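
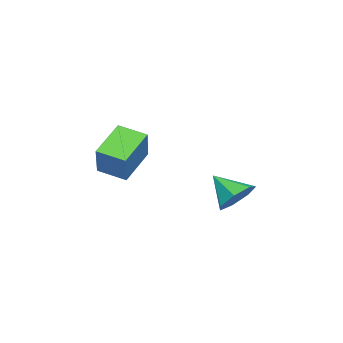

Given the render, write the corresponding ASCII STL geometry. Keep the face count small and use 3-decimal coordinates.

solid 
facet normal -0.514 -0.166 -0.842
outer loop
vertex 0.635 -2.201 2.065
vertex 0.754 -0.888 1.734
vertex 2.257 -2.579 1.15
endloop
endfacet
facet normal -0.088 -0.966 0.244
outer loop
vertex 3.146 -2.292 2.606
vertex 0.635 -2.201 2.065
vertex 2.257 -2.579 1.15
endloop
endfacet
facet normal -0.513 -0.166 -0.842
outer loop
vertex 2.257 -2.579 1.15
vertex 0.754 -0.888 1.734
vertex 2.376 -1.265 0.819
endloop
endfacet
facet normal 0.853 -0.199 -0.482
outer loop
vertex 2.376 -1.265 0.819
vertex 3.146 -2.292 2.606
vertex 2.257 -2.579 1.15
endloop
endfacet
facet normal -0.853 0.199 0.482
outer loop
vertex 0.635 -2.201 2.065
vertex 1.643 -0.601 3.19
vertex 0.754 -0.888 1.734
endloop
endfacet
facet normal -0.087 -0.966 0.243
outer loop
vertex 1.524 -1.915 3.521
vertex 0.635 -2.201 2.065
vertex 3.146 -2.292 2.606
endloop
endfacet
facet normal -0.853 0.199 0.482
outer loop
vertex 1.524 -1.915 3.521
vertex 1.643 -0.601 3.19
vertex 0.635 -2.201 2.065
endloop
endfacet
facet normal 0.087 0.966 -0.244
outer loop
vertex 0.754 -0.888 1.734
vertex 1.643 -0.601 3.19
vertex 2.376 -1.265 0.819
endloop
endfacet
facet normal 0.853 -0.199 -0.482
outer loop
vertex 3.265 -0.979 2.275
vertex 3.146 -2.292 2.606
vertex 2.376 -1.265 0.819
endloop
endfacet
facet normal 0.088 0.966 -0.243
outer loop
vertex 2.376 -1.265 0.819
vertex 1.643 -0.601 3.19
vertex 3.265 -0.979 2.275
endloop
endfacet
facet normal 0.513 0.166 0.842
outer loop
vertex 3.265 -0.979 2.275
vertex 1.524 -1.915 3.521
vertex 3.146 -2.292 2.606
endloop
endfacet
facet normal 0.514 0.166 0.842
outer loop
vertex 1.643 -0.601 3.19
vertex 1.524 -1.915 3.521
vertex 3.265 -0.979 2.275
endloop
endfacet
facet normal 0.259 0.745 -0.615
outer loop
vertex 3.766 3.689 1.157
vertex 2.937 3.586 0.683
vertex 3.129 4.144 1.44
endloop
endfacet
facet normal 0.384 -0.036 0.923
outer loop
vertex 3.766 3.689 1.157
vertex 3.129 4.144 1.44
vertex 2.543 2.454 1.617
endloop
endfacet
facet normal 0.260 0.745 -0.615
outer loop
vertex 3.129 4.144 1.44
vertex 2.937 3.586 0.683
vertex 2.347 4.18 1.153
endloop
endfacet
facet normal -0.328 0.210 0.921
outer loop
vertex 3.129 4.144 1.44
vertex 2.347 4.18 1.153
vertex 2.543 2.454 1.617
endloop
endfacet
facet normal 0.260 0.745 -0.615
outer loop
vertex 2.347 4.18 1.153
vertex 2.937 3.586 0.683
vertex 2.01 3.768 0.512
endloop
endfacet
facet normal -0.890 0.021 0.455
outer loop
vertex 2.347 4.18 1.153
vertex 2.01 3.768 0.512
vertex 2.543 2.454 1.617
endloop
endfacet
facet normal 0.260 0.745 -0.614
outer loop
vertex 2.01 3.768 0.512
vertex 2.937 3.586 0.683
vertex 2.371 3.22 -0.0
endloop
endfacet
facet normal -0.878 -0.462 -0.125
outer loop
vertex 2.01 3.768 0.512
vertex 2.371 3.22 -0.0
vertex 2.543 2.454 1.617
endloop
endfacet
facet normal 0.259 0.745 -0.614
outer loop
vertex 2.371 3.22 -0.0
vertex 2.937 3.586 0.683
vertex 3.158 2.947 0.001
endloop
endfacet
facet normal -0.302 -0.873 -0.382
outer loop
vertex 2.371 3.22 -0.0
vertex 3.158 2.947 0.001
vertex 2.543 2.454 1.617
endloop
endfacet
facet normal 0.259 0.745 -0.614
outer loop
vertex 3.158 2.947 0.001
vertex 2.937 3.586 0.683
vertex 3.779 3.156 0.516
endloop
endfacet
facet normal 0.406 -0.906 -0.122
outer loop
vertex 3.158 2.947 0.001
vertex 3.779 3.156 0.516
vertex 2.543 2.454 1.617
endloop
endfacet
facet normal 0.259 0.745 -0.614
outer loop
vertex 3.779 3.156 0.516
vertex 2.937 3.586 0.683
vertex 3.766 3.689 1.157
endloop
endfacet
facet normal 0.711 -0.534 0.458
outer loop
vertex 3.779 3.156 0.516
vertex 3.766 3.689 1.157
vertex 2.543 2.454 1.617
endloop
endfacet

endsolid


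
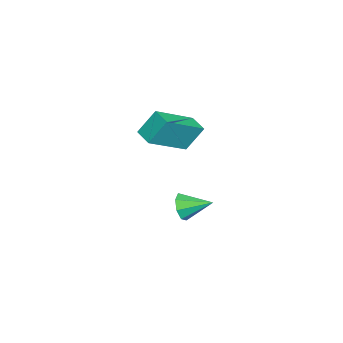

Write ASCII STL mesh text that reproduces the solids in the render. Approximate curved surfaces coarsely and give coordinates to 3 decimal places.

solid 
facet normal -0.658 0.544 -0.521
outer loop
vertex -2.235 2.045 2.331
vertex -1.634 2.606 2.158
vertex -1.933 1.394 1.271
endloop
endfacet
facet normal -0.715 -0.668 0.206
outer loop
vertex -0.506 0.214 2.402
vertex -2.235 2.045 2.331
vertex -1.933 1.394 1.271
endloop
endfacet
facet normal -0.658 0.544 -0.521
outer loop
vertex -1.933 1.394 1.271
vertex -1.634 2.606 2.158
vertex -1.332 1.955 1.098
endloop
endfacet
facet normal 0.236 -0.508 -0.828
outer loop
vertex -1.332 1.955 1.098
vertex -0.506 0.214 2.402
vertex -1.933 1.394 1.271
endloop
endfacet
facet normal -0.236 0.508 0.828
outer loop
vertex -2.235 2.045 2.331
vertex -0.207 1.426 3.289
vertex -1.634 2.606 2.158
endloop
endfacet
facet normal -0.715 -0.668 0.206
outer loop
vertex -0.808 0.865 3.462
vertex -2.235 2.045 2.331
vertex -0.506 0.214 2.402
endloop
endfacet
facet normal -0.236 0.508 0.828
outer loop
vertex -0.808 0.865 3.462
vertex -0.207 1.426 3.289
vertex -2.235 2.045 2.331
endloop
endfacet
facet normal 0.715 0.668 -0.206
outer loop
vertex -1.634 2.606 2.158
vertex -0.207 1.426 3.289
vertex -1.332 1.955 1.098
endloop
endfacet
facet normal 0.236 -0.508 -0.828
outer loop
vertex 0.095 0.775 2.229
vertex -0.506 0.214 2.402
vertex -1.332 1.955 1.098
endloop
endfacet
facet normal 0.715 0.668 -0.206
outer loop
vertex -1.332 1.955 1.098
vertex -0.207 1.426 3.289
vertex 0.095 0.775 2.229
endloop
endfacet
facet normal 0.658 -0.544 0.521
outer loop
vertex 0.095 0.775 2.229
vertex -0.808 0.865 3.462
vertex -0.506 0.214 2.402
endloop
endfacet
facet normal 0.658 -0.544 0.521
outer loop
vertex -0.207 1.426 3.289
vertex -0.808 0.865 3.462
vertex 0.095 0.775 2.229
endloop
endfacet
facet normal -0.036 -0.938 -0.344
outer loop
vertex -1.249 1.545 -1.85
vertex -1.534 1.771 -2.437
vertex -0.888 1.665 -2.216
endloop
endfacet
facet normal 0.672 0.174 0.720
outer loop
vertex -1.249 1.545 -1.85
vertex -0.888 1.665 -2.216
vertex -1.486 3.009 -1.983
endloop
endfacet
facet normal -0.037 -0.939 -0.343
outer loop
vertex -0.888 1.665 -2.216
vertex -1.534 1.771 -2.437
vertex -0.905 1.847 -2.712
endloop
endfacet
facet normal 0.915 0.388 0.111
outer loop
vertex -0.888 1.665 -2.216
vertex -0.905 1.847 -2.712
vertex -1.486 3.009 -1.983
endloop
endfacet
facet normal -0.037 -0.939 -0.343
outer loop
vertex -0.905 1.847 -2.712
vertex -1.534 1.771 -2.437
vertex -1.29 1.984 -3.046
endloop
endfacet
facet normal 0.631 0.614 -0.475
outer loop
vertex -0.905 1.847 -2.712
vertex -1.29 1.984 -3.046
vertex -1.486 3.009 -1.983
endloop
endfacet
facet normal -0.036 -0.939 -0.343
outer loop
vertex -1.29 1.984 -3.046
vertex -1.534 1.771 -2.437
vertex -1.818 1.996 -3.024
endloop
endfacet
facet normal -0.013 0.719 -0.695
outer loop
vertex -1.29 1.984 -3.046
vertex -1.818 1.996 -3.024
vertex -1.486 3.009 -1.983
endloop
endfacet
facet normal -0.036 -0.939 -0.342
outer loop
vertex -1.818 1.996 -3.024
vertex -1.534 1.771 -2.437
vertex -2.179 1.876 -2.657
endloop
endfacet
facet normal -0.641 0.642 -0.420
outer loop
vertex -1.818 1.996 -3.024
vertex -2.179 1.876 -2.657
vertex -1.486 3.009 -1.983
endloop
endfacet
facet normal -0.035 -0.938 -0.344
outer loop
vertex -2.179 1.876 -2.657
vertex -1.534 1.771 -2.437
vertex -2.162 1.694 -2.162
endloop
endfacet
facet normal -0.884 0.429 0.188
outer loop
vertex -2.179 1.876 -2.657
vertex -2.162 1.694 -2.162
vertex -1.486 3.009 -1.983
endloop
endfacet
facet normal -0.035 -0.939 -0.343
outer loop
vertex -2.162 1.694 -2.162
vertex -1.534 1.771 -2.437
vertex -1.777 1.557 -1.827
endloop
endfacet
facet normal -0.600 0.203 0.773
outer loop
vertex -2.162 1.694 -2.162
vertex -1.777 1.557 -1.827
vertex -1.486 3.009 -1.983
endloop
endfacet
facet normal -0.036 -0.938 -0.344
outer loop
vertex -1.777 1.557 -1.827
vertex -1.534 1.771 -2.437
vertex -1.249 1.545 -1.85
endloop
endfacet
facet normal 0.046 0.098 0.994
outer loop
vertex -1.777 1.557 -1.827
vertex -1.249 1.545 -1.85
vertex -1.486 3.009 -1.983
endloop
endfacet

endsolid


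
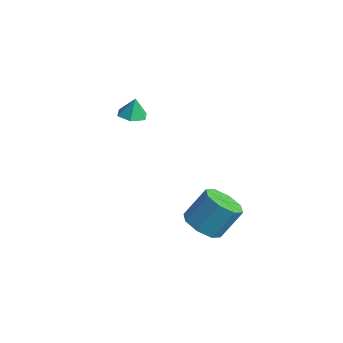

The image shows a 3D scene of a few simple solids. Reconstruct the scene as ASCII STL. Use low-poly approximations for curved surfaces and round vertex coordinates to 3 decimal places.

solid 
facet normal -0.020 -0.190 -0.982
outer loop
vertex -2.741 -2.383 2.679
vertex -3.271 -1.888 2.594
vertex -2.571 -1.687 2.541
endloop
endfacet
facet normal 0.840 -0.099 0.534
outer loop
vertex -2.741 -2.383 2.679
vertex -2.571 -1.687 2.541
vertex -3.249 -1.692 3.606
endloop
endfacet
facet normal -0.020 -0.189 -0.982
outer loop
vertex -2.571 -1.687 2.541
vertex -3.271 -1.888 2.594
vertex -3.1 -1.191 2.456
endloop
endfacet
facet normal 0.598 0.704 0.384
outer loop
vertex -2.571 -1.687 2.541
vertex -3.1 -1.191 2.456
vertex -3.249 -1.692 3.606
endloop
endfacet
facet normal -0.021 -0.189 -0.982
outer loop
vertex -3.1 -1.191 2.456
vertex -3.271 -1.888 2.594
vertex -3.8 -1.392 2.51
endloop
endfacet
facet normal -0.231 0.903 0.363
outer loop
vertex -3.1 -1.191 2.456
vertex -3.8 -1.392 2.51
vertex -3.249 -1.692 3.606
endloop
endfacet
facet normal -0.021 -0.189 -0.982
outer loop
vertex -3.8 -1.392 2.51
vertex -3.271 -1.888 2.594
vertex -3.97 -2.089 2.648
endloop
endfacet
facet normal -0.818 0.297 0.493
outer loop
vertex -3.8 -1.392 2.51
vertex -3.97 -2.089 2.648
vertex -3.249 -1.692 3.606
endloop
endfacet
facet normal -0.021 -0.189 -0.982
outer loop
vertex -3.97 -2.089 2.648
vertex -3.271 -1.888 2.594
vertex -3.441 -2.584 2.732
endloop
endfacet
facet normal -0.575 -0.506 0.643
outer loop
vertex -3.97 -2.089 2.648
vertex -3.441 -2.584 2.732
vertex -3.249 -1.692 3.606
endloop
endfacet
facet normal -0.020 -0.190 -0.982
outer loop
vertex -3.441 -2.584 2.732
vertex -3.271 -1.888 2.594
vertex -2.741 -2.383 2.679
endloop
endfacet
facet normal 0.252 -0.704 0.663
outer loop
vertex -3.441 -2.584 2.732
vertex -2.741 -2.383 2.679
vertex -3.249 -1.692 3.606
endloop
endfacet
facet normal -0.195 -0.562 -0.803
outer loop
vertex 2.978 -1.896 -2.009
vertex 2.16 -2.269 -1.549
vertex 2.343 -1.477 -2.148
endloop
endfacet
facet normal 0.536 0.625 -0.567
outer loop
vertex 2.978 -1.896 -2.009
vertex 2.343 -1.477 -2.148
vertex 3.318 -0.918 -0.611
endloop
endfacet
facet normal 0.536 0.625 -0.567
outer loop
vertex 3.318 -0.918 -0.611
vertex 2.343 -1.477 -2.148
vertex 2.683 -0.499 -0.75
endloop
endfacet
facet normal 0.195 0.562 0.803
outer loop
vertex 3.318 -0.918 -0.611
vertex 2.683 -0.499 -0.75
vertex 2.5 -1.291 -0.151
endloop
endfacet
facet normal -0.195 -0.562 -0.803
outer loop
vertex 2.343 -1.477 -2.148
vertex 2.16 -2.269 -1.549
vertex 1.601 -1.522 -1.936
endloop
endfacet
facet normal -0.201 0.825 -0.528
outer loop
vertex 2.343 -1.477 -2.148
vertex 1.601 -1.522 -1.936
vertex 2.683 -0.499 -0.75
endloop
endfacet
facet normal -0.201 0.825 -0.528
outer loop
vertex 2.683 -0.499 -0.75
vertex 1.601 -1.522 -1.936
vertex 1.941 -0.544 -0.538
endloop
endfacet
facet normal 0.195 0.562 0.803
outer loop
vertex 2.683 -0.499 -0.75
vertex 1.941 -0.544 -0.538
vertex 2.5 -1.291 -0.151
endloop
endfacet
facet normal -0.196 -0.563 -0.803
outer loop
vertex 1.601 -1.522 -1.936
vertex 2.16 -2.269 -1.549
vertex 1.187 -2.005 -1.497
endloop
endfacet
facet normal -0.821 0.541 -0.179
outer loop
vertex 1.601 -1.522 -1.936
vertex 1.187 -2.005 -1.497
vertex 1.941 -0.544 -0.538
endloop
endfacet
facet normal -0.821 0.542 -0.180
outer loop
vertex 1.941 -0.544 -0.538
vertex 1.187 -2.005 -1.497
vertex 1.527 -1.026 -0.099
endloop
endfacet
facet normal 0.196 0.563 0.803
outer loop
vertex 1.941 -0.544 -0.538
vertex 1.527 -1.026 -0.099
vertex 2.5 -1.291 -0.151
endloop
endfacet
facet normal -0.195 -0.562 -0.804
outer loop
vertex 1.187 -2.005 -1.497
vertex 2.16 -2.269 -1.549
vertex 1.342 -2.642 -1.089
endloop
endfacet
facet normal -0.960 -0.058 0.274
outer loop
vertex 1.187 -2.005 -1.497
vertex 1.342 -2.642 -1.089
vertex 1.527 -1.026 -0.099
endloop
endfacet
facet normal -0.960 -0.058 0.274
outer loop
vertex 1.527 -1.026 -0.099
vertex 1.342 -2.642 -1.089
vertex 1.682 -1.664 0.309
endloop
endfacet
facet normal 0.196 0.562 0.804
outer loop
vertex 1.527 -1.026 -0.099
vertex 1.682 -1.664 0.309
vertex 2.5 -1.291 -0.151
endloop
endfacet
facet normal -0.195 -0.562 -0.803
outer loop
vertex 1.342 -2.642 -1.089
vertex 2.16 -2.269 -1.549
vertex 1.977 -3.061 -0.95
endloop
endfacet
facet normal -0.536 -0.625 0.567
outer loop
vertex 1.342 -2.642 -1.089
vertex 1.977 -3.061 -0.95
vertex 1.682 -1.664 0.309
endloop
endfacet
facet normal -0.536 -0.625 0.567
outer loop
vertex 1.682 -1.664 0.309
vertex 1.977 -3.061 -0.95
vertex 2.317 -2.083 0.448
endloop
endfacet
facet normal 0.195 0.562 0.803
outer loop
vertex 1.682 -1.664 0.309
vertex 2.317 -2.083 0.448
vertex 2.5 -1.291 -0.151
endloop
endfacet
facet normal -0.195 -0.562 -0.803
outer loop
vertex 1.977 -3.061 -0.95
vertex 2.16 -2.269 -1.549
vertex 2.719 -3.016 -1.162
endloop
endfacet
facet normal 0.201 -0.825 0.528
outer loop
vertex 1.977 -3.061 -0.95
vertex 2.719 -3.016 -1.162
vertex 2.317 -2.083 0.448
endloop
endfacet
facet normal 0.201 -0.825 0.528
outer loop
vertex 2.317 -2.083 0.448
vertex 2.719 -3.016 -1.162
vertex 3.059 -2.038 0.236
endloop
endfacet
facet normal 0.195 0.562 0.803
outer loop
vertex 2.317 -2.083 0.448
vertex 3.059 -2.038 0.236
vertex 2.5 -1.291 -0.151
endloop
endfacet
facet normal -0.196 -0.563 -0.803
outer loop
vertex 2.719 -3.016 -1.162
vertex 2.16 -2.269 -1.549
vertex 3.133 -2.534 -1.601
endloop
endfacet
facet normal 0.821 -0.542 0.179
outer loop
vertex 2.719 -3.016 -1.162
vertex 3.133 -2.534 -1.601
vertex 3.059 -2.038 0.236
endloop
endfacet
facet normal 0.822 -0.541 0.179
outer loop
vertex 3.059 -2.038 0.236
vertex 3.133 -2.534 -1.601
vertex 3.473 -1.555 -0.203
endloop
endfacet
facet normal 0.196 0.563 0.803
outer loop
vertex 3.059 -2.038 0.236
vertex 3.473 -1.555 -0.203
vertex 2.5 -1.291 -0.151
endloop
endfacet
facet normal -0.196 -0.562 -0.804
outer loop
vertex 3.133 -2.534 -1.601
vertex 2.16 -2.269 -1.549
vertex 2.978 -1.896 -2.009
endloop
endfacet
facet normal 0.960 0.058 -0.274
outer loop
vertex 3.133 -2.534 -1.601
vertex 2.978 -1.896 -2.009
vertex 3.473 -1.555 -0.203
endloop
endfacet
facet normal 0.960 0.058 -0.274
outer loop
vertex 3.473 -1.555 -0.203
vertex 2.978 -1.896 -2.009
vertex 3.318 -0.918 -0.611
endloop
endfacet
facet normal 0.195 0.562 0.804
outer loop
vertex 3.473 -1.555 -0.203
vertex 3.318 -0.918 -0.611
vertex 2.5 -1.291 -0.151
endloop
endfacet

endsolid


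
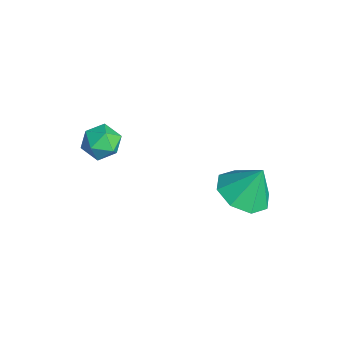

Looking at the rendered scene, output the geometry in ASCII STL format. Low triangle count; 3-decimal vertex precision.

solid 
facet normal -0.133 -0.433 -0.892
outer loop
vertex 1.472 2.106 1.701
vertex 0.79 1.518 2.088
vertex 0.783 2.4 1.661
endloop
endfacet
facet normal 0.383 0.915 0.123
outer loop
vertex 1.472 2.106 1.701
vertex 0.783 2.4 1.661
vertex 0.97 2.102 3.292
endloop
endfacet
facet normal -0.133 -0.433 -0.892
outer loop
vertex 0.783 2.4 1.661
vertex 0.79 1.518 2.088
vertex 0.099 2.178 1.871
endloop
endfacet
facet normal -0.246 0.948 0.201
outer loop
vertex 0.783 2.4 1.661
vertex 0.099 2.178 1.871
vertex 0.97 2.102 3.292
endloop
endfacet
facet normal -0.134 -0.433 -0.891
outer loop
vertex 0.099 2.178 1.871
vertex 0.79 1.518 2.088
vertex -0.181 1.569 2.209
endloop
endfacet
facet normal -0.688 0.567 0.452
outer loop
vertex 0.099 2.178 1.871
vertex -0.181 1.569 2.209
vertex 0.97 2.102 3.292
endloop
endfacet
facet normal -0.134 -0.432 -0.892
outer loop
vertex -0.181 1.569 2.209
vertex 0.79 1.518 2.088
vertex 0.108 0.931 2.475
endloop
endfacet
facet normal -0.684 -0.006 0.730
outer loop
vertex -0.181 1.569 2.209
vertex 0.108 0.931 2.475
vertex 0.97 2.102 3.292
endloop
endfacet
facet normal -0.134 -0.433 -0.892
outer loop
vertex 0.108 0.931 2.475
vertex 0.79 1.518 2.088
vertex 0.796 0.636 2.515
endloop
endfacet
facet normal -0.236 -0.433 0.870
outer loop
vertex 0.108 0.931 2.475
vertex 0.796 0.636 2.515
vertex 0.97 2.102 3.292
endloop
endfacet
facet normal -0.133 -0.433 -0.892
outer loop
vertex 0.796 0.636 2.515
vertex 0.79 1.518 2.088
vertex 1.481 0.858 2.305
endloop
endfacet
facet normal 0.394 -0.466 0.792
outer loop
vertex 0.796 0.636 2.515
vertex 1.481 0.858 2.305
vertex 0.97 2.102 3.292
endloop
endfacet
facet normal -0.133 -0.432 -0.892
outer loop
vertex 1.481 0.858 2.305
vertex 0.79 1.518 2.088
vertex 1.761 1.467 1.968
endloop
endfacet
facet normal 0.837 -0.085 0.541
outer loop
vertex 1.481 0.858 2.305
vertex 1.761 1.467 1.968
vertex 0.97 2.102 3.292
endloop
endfacet
facet normal -0.133 -0.433 -0.892
outer loop
vertex 1.761 1.467 1.968
vertex 0.79 1.518 2.088
vertex 1.472 2.106 1.701
endloop
endfacet
facet normal 0.833 0.487 0.264
outer loop
vertex 1.761 1.467 1.968
vertex 1.472 2.106 1.701
vertex 0.97 2.102 3.292
endloop
endfacet
facet normal -0.326 -0.047 0.944
outer loop
vertex -2.776 -2.033 3.244
vertex -2.546 -2.731 3.289
vertex -2.092 -2.182 3.473
endloop
endfacet
facet normal -0.125 0.618 0.776
outer loop
vertex -2.776 -2.033 3.244
vertex -2.092 -2.182 3.473
vertex -2.212 -1.623 3.008
endloop
endfacet
facet normal -0.514 0.831 0.215
outer loop
vertex -2.776 -2.033 3.244
vertex -2.212 -1.623 3.008
vertex -2.74 -1.828 2.538
endloop
endfacet
facet normal -0.954 0.296 0.037
outer loop
vertex -2.776 -2.033 3.244
vertex -2.74 -1.828 2.538
vertex -2.946 -2.513 2.712
endloop
endfacet
facet normal -0.838 -0.245 0.488
outer loop
vertex -2.776 -2.033 3.244
vertex -2.946 -2.513 2.712
vertex -2.546 -2.731 3.289
endloop
endfacet
facet normal 0.559 0.598 0.575
outer loop
vertex -2.212 -1.623 3.008
vertex -2.092 -2.182 3.473
vertex -1.634 -2.067 2.908
endloop
endfacet
facet normal 0.234 -0.477 0.847
outer loop
vertex -2.092 -2.182 3.473
vertex -2.546 -2.731 3.289
vertex -1.84 -2.752 3.082
endloop
endfacet
facet normal -0.593 -0.797 0.110
outer loop
vertex -2.546 -2.731 3.289
vertex -2.946 -2.513 2.712
vertex -2.368 -2.957 2.612
endloop
endfacet
facet normal -0.782 0.078 -0.618
outer loop
vertex -2.946 -2.513 2.712
vertex -2.74 -1.828 2.538
vertex -2.488 -2.398 2.147
endloop
endfacet
facet normal -0.069 0.941 -0.332
outer loop
vertex -2.74 -1.828 2.538
vertex -2.212 -1.623 3.008
vertex -2.034 -1.849 2.331
endloop
endfacet
facet normal 0.954 -0.296 -0.037
outer loop
vertex -1.804 -2.547 2.376
vertex -1.634 -2.067 2.908
vertex -1.84 -2.752 3.082
endloop
endfacet
facet normal 0.514 -0.831 -0.215
outer loop
vertex -1.804 -2.547 2.376
vertex -1.84 -2.752 3.082
vertex -2.368 -2.957 2.612
endloop
endfacet
facet normal 0.125 -0.618 -0.776
outer loop
vertex -1.804 -2.547 2.376
vertex -2.368 -2.957 2.612
vertex -2.488 -2.398 2.147
endloop
endfacet
facet normal 0.326 0.047 -0.944
outer loop
vertex -1.804 -2.547 2.376
vertex -2.488 -2.398 2.147
vertex -2.034 -1.849 2.331
endloop
endfacet
facet normal 0.838 0.245 -0.488
outer loop
vertex -1.804 -2.547 2.376
vertex -2.034 -1.849 2.331
vertex -1.634 -2.067 2.908
endloop
endfacet
facet normal 0.782 -0.078 0.618
outer loop
vertex -1.84 -2.752 3.082
vertex -1.634 -2.067 2.908
vertex -2.092 -2.182 3.473
endloop
endfacet
facet normal 0.069 -0.941 0.332
outer loop
vertex -2.368 -2.957 2.612
vertex -1.84 -2.752 3.082
vertex -2.546 -2.731 3.289
endloop
endfacet
facet normal -0.559 -0.598 -0.575
outer loop
vertex -2.488 -2.398 2.147
vertex -2.368 -2.957 2.612
vertex -2.946 -2.513 2.712
endloop
endfacet
facet normal -0.234 0.477 -0.847
outer loop
vertex -2.034 -1.849 2.331
vertex -2.488 -2.398 2.147
vertex -2.74 -1.828 2.538
endloop
endfacet
facet normal 0.593 0.797 -0.110
outer loop
vertex -1.634 -2.067 2.908
vertex -2.034 -1.849 2.331
vertex -2.212 -1.623 3.008
endloop
endfacet

endsolid


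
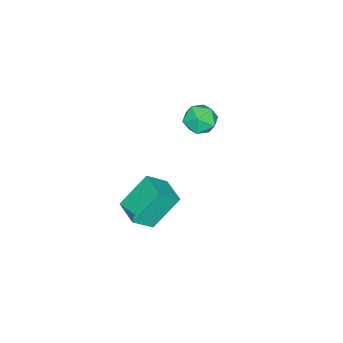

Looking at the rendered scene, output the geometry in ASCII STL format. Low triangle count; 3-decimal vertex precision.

solid 
facet normal -0.235 0.895 -0.378
outer loop
vertex -0.694 2.033 0.811
vertex -1.201 2.104 1.294
vertex -0.549 2.333 1.431
endloop
endfacet
facet normal 0.459 0.753 -0.472
outer loop
vertex -0.694 2.033 0.811
vertex -0.549 2.333 1.431
vertex -0.094 1.877 1.146
endloop
endfacet
facet normal 0.511 0.149 -0.846
outer loop
vertex -0.694 2.033 0.811
vertex -0.094 1.877 1.146
vertex -0.465 1.367 0.832
endloop
endfacet
facet normal -0.149 -0.082 -0.985
outer loop
vertex -0.694 2.033 0.811
vertex -0.465 1.367 0.832
vertex -1.149 1.507 0.924
endloop
endfacet
facet normal -0.610 0.378 -0.696
outer loop
vertex -0.694 2.033 0.811
vertex -1.149 1.507 0.924
vertex -1.201 2.104 1.294
endloop
endfacet
facet normal 0.749 0.640 0.171
outer loop
vertex -0.094 1.877 1.146
vertex -0.549 2.333 1.431
vertex -0.231 1.853 1.836
endloop
endfacet
facet normal -0.373 0.871 0.321
outer loop
vertex -0.549 2.333 1.431
vertex -1.201 2.104 1.294
vertex -0.915 1.993 1.928
endloop
endfacet
facet normal -0.980 0.035 -0.193
outer loop
vertex -1.201 2.104 1.294
vertex -1.149 1.507 0.924
vertex -1.286 1.483 1.614
endloop
endfacet
facet normal -0.235 -0.713 -0.661
outer loop
vertex -1.149 1.507 0.924
vertex -0.465 1.367 0.832
vertex -0.831 1.027 1.329
endloop
endfacet
facet normal 0.834 -0.339 -0.436
outer loop
vertex -0.465 1.367 0.832
vertex -0.094 1.877 1.146
vertex -0.179 1.256 1.466
endloop
endfacet
facet normal 0.149 0.082 0.985
outer loop
vertex -0.686 1.327 1.949
vertex -0.231 1.853 1.836
vertex -0.915 1.993 1.928
endloop
endfacet
facet normal -0.511 -0.149 0.846
outer loop
vertex -0.686 1.327 1.949
vertex -0.915 1.993 1.928
vertex -1.286 1.483 1.614
endloop
endfacet
facet normal -0.459 -0.753 0.472
outer loop
vertex -0.686 1.327 1.949
vertex -1.286 1.483 1.614
vertex -0.831 1.027 1.329
endloop
endfacet
facet normal 0.235 -0.895 0.378
outer loop
vertex -0.686 1.327 1.949
vertex -0.831 1.027 1.329
vertex -0.179 1.256 1.466
endloop
endfacet
facet normal 0.610 -0.378 0.696
outer loop
vertex -0.686 1.327 1.949
vertex -0.179 1.256 1.466
vertex -0.231 1.853 1.836
endloop
endfacet
facet normal 0.235 0.713 0.661
outer loop
vertex -0.915 1.993 1.928
vertex -0.231 1.853 1.836
vertex -0.549 2.333 1.431
endloop
endfacet
facet normal -0.834 0.339 0.436
outer loop
vertex -1.286 1.483 1.614
vertex -0.915 1.993 1.928
vertex -1.201 2.104 1.294
endloop
endfacet
facet normal -0.749 -0.640 -0.171
outer loop
vertex -0.831 1.027 1.329
vertex -1.286 1.483 1.614
vertex -1.149 1.507 0.924
endloop
endfacet
facet normal 0.373 -0.871 -0.321
outer loop
vertex -0.179 1.256 1.466
vertex -0.831 1.027 1.329
vertex -0.465 1.367 0.832
endloop
endfacet
facet normal 0.980 -0.035 0.193
outer loop
vertex -0.231 1.853 1.836
vertex -0.179 1.256 1.466
vertex -0.094 1.877 1.146
endloop
endfacet
facet normal -0.620 0.436 -0.652
outer loop
vertex 2.376 2.132 0.763
vertex 2.98 2.991 0.763
vertex 3.187 1.561 -0.389
endloop
endfacet
facet normal -0.576 -0.818 -0.000
outer loop
vertex 3.8 1.129 0.257
vertex 2.376 2.132 0.763
vertex 3.187 1.561 -0.389
endloop
endfacet
facet normal -0.620 0.436 -0.652
outer loop
vertex 3.187 1.561 -0.389
vertex 2.98 2.991 0.763
vertex 3.791 2.42 -0.389
endloop
endfacet
facet normal 0.534 -0.375 -0.758
outer loop
vertex 3.791 2.42 -0.389
vertex 3.8 1.129 0.257
vertex 3.187 1.561 -0.389
endloop
endfacet
facet normal -0.534 0.375 0.758
outer loop
vertex 2.376 2.132 0.763
vertex 3.593 2.559 1.409
vertex 2.98 2.991 0.763
endloop
endfacet
facet normal -0.576 -0.818 -0.000
outer loop
vertex 2.989 1.7 1.409
vertex 2.376 2.132 0.763
vertex 3.8 1.129 0.257
endloop
endfacet
facet normal -0.534 0.375 0.758
outer loop
vertex 2.989 1.7 1.409
vertex 3.593 2.559 1.409
vertex 2.376 2.132 0.763
endloop
endfacet
facet normal 0.576 0.818 0.000
outer loop
vertex 2.98 2.991 0.763
vertex 3.593 2.559 1.409
vertex 3.791 2.42 -0.389
endloop
endfacet
facet normal 0.534 -0.375 -0.758
outer loop
vertex 4.404 1.988 0.257
vertex 3.8 1.129 0.257
vertex 3.791 2.42 -0.389
endloop
endfacet
facet normal 0.576 0.818 0.000
outer loop
vertex 3.791 2.42 -0.389
vertex 3.593 2.559 1.409
vertex 4.404 1.988 0.257
endloop
endfacet
facet normal 0.620 -0.436 0.652
outer loop
vertex 4.404 1.988 0.257
vertex 2.989 1.7 1.409
vertex 3.8 1.129 0.257
endloop
endfacet
facet normal 0.620 -0.436 0.652
outer loop
vertex 3.593 2.559 1.409
vertex 2.989 1.7 1.409
vertex 4.404 1.988 0.257
endloop
endfacet

endsolid


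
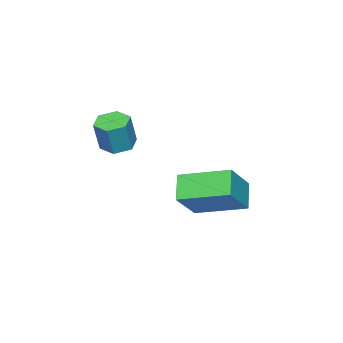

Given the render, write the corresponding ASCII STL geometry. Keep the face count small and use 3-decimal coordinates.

solid 
facet normal -0.701 -0.042 -0.712
outer loop
vertex -3.48 -2.175 -1.802
vertex -4.117 -0.43 -1.278
vertex -2.772 -1.698 -2.528
endloop
endfacet
facet normal 0.330 -0.904 -0.272
outer loop
vertex -1.643 -1.63 -1.382
vertex -3.48 -2.175 -1.802
vertex -2.772 -1.698 -2.528
endloop
endfacet
facet normal -0.701 -0.042 -0.712
outer loop
vertex -2.772 -1.698 -2.528
vertex -4.117 -0.43 -1.278
vertex -3.409 0.047 -2.004
endloop
endfacet
facet normal 0.632 0.425 -0.648
outer loop
vertex -3.409 0.047 -2.004
vertex -1.643 -1.63 -1.382
vertex -2.772 -1.698 -2.528
endloop
endfacet
facet normal -0.632 -0.425 0.648
outer loop
vertex -3.48 -2.175 -1.802
vertex -2.988 -0.362 -0.132
vertex -4.117 -0.43 -1.278
endloop
endfacet
facet normal 0.330 -0.904 -0.272
outer loop
vertex -2.351 -2.107 -0.656
vertex -3.48 -2.175 -1.802
vertex -1.643 -1.63 -1.382
endloop
endfacet
facet normal -0.632 -0.425 0.648
outer loop
vertex -2.351 -2.107 -0.656
vertex -2.988 -0.362 -0.132
vertex -3.48 -2.175 -1.802
endloop
endfacet
facet normal -0.330 0.904 0.272
outer loop
vertex -4.117 -0.43 -1.278
vertex -2.988 -0.362 -0.132
vertex -3.409 0.047 -2.004
endloop
endfacet
facet normal 0.632 0.425 -0.648
outer loop
vertex -2.28 0.115 -0.858
vertex -1.643 -1.63 -1.382
vertex -3.409 0.047 -2.004
endloop
endfacet
facet normal -0.330 0.904 0.272
outer loop
vertex -3.409 0.047 -2.004
vertex -2.988 -0.362 -0.132
vertex -2.28 0.115 -0.858
endloop
endfacet
facet normal 0.701 0.042 0.712
outer loop
vertex -2.28 0.115 -0.858
vertex -2.351 -2.107 -0.656
vertex -1.643 -1.63 -1.382
endloop
endfacet
facet normal 0.701 0.042 0.712
outer loop
vertex -2.988 -0.362 -0.132
vertex -2.351 -2.107 -0.656
vertex -2.28 0.115 -0.858
endloop
endfacet
facet normal -0.286 -0.024 -0.958
outer loop
vertex 0.613 -2.417 1.437
vertex 0.066 -2.654 1.606
vertex 0.139 -2.04 1.569
endloop
endfacet
facet normal 0.578 0.793 -0.192
outer loop
vertex 0.613 -2.417 1.437
vertex 0.139 -2.04 1.569
vertex 0.961 -2.388 2.605
endloop
endfacet
facet normal 0.578 0.793 -0.192
outer loop
vertex 0.961 -2.388 2.605
vertex 0.139 -2.04 1.569
vertex 0.488 -2.011 2.737
endloop
endfacet
facet normal 0.286 0.023 0.958
outer loop
vertex 0.961 -2.388 2.605
vertex 0.488 -2.011 2.737
vertex 0.414 -2.626 2.774
endloop
endfacet
facet normal -0.286 -0.024 -0.958
outer loop
vertex 0.139 -2.04 1.569
vertex 0.066 -2.654 1.606
vertex -0.408 -2.277 1.738
endloop
endfacet
facet normal -0.373 0.924 0.088
outer loop
vertex 0.139 -2.04 1.569
vertex -0.408 -2.277 1.738
vertex 0.488 -2.011 2.737
endloop
endfacet
facet normal -0.372 0.924 0.088
outer loop
vertex 0.488 -2.011 2.737
vertex -0.408 -2.277 1.738
vertex -0.06 -2.248 2.906
endloop
endfacet
facet normal 0.285 0.023 0.958
outer loop
vertex 0.488 -2.011 2.737
vertex -0.06 -2.248 2.906
vertex 0.414 -2.626 2.774
endloop
endfacet
facet normal -0.286 -0.024 -0.958
outer loop
vertex -0.408 -2.277 1.738
vertex 0.066 -2.654 1.606
vertex -0.481 -2.892 1.775
endloop
endfacet
facet normal -0.951 0.130 0.280
outer loop
vertex -0.408 -2.277 1.738
vertex -0.481 -2.892 1.775
vertex -0.06 -2.248 2.906
endloop
endfacet
facet normal -0.951 0.130 0.280
outer loop
vertex -0.06 -2.248 2.906
vertex -0.481 -2.892 1.775
vertex -0.133 -2.863 2.943
endloop
endfacet
facet normal 0.286 0.024 0.958
outer loop
vertex -0.06 -2.248 2.906
vertex -0.133 -2.863 2.943
vertex 0.414 -2.626 2.774
endloop
endfacet
facet normal -0.286 -0.023 -0.958
outer loop
vertex -0.481 -2.892 1.775
vertex 0.066 -2.654 1.606
vertex -0.008 -3.269 1.643
endloop
endfacet
facet normal -0.578 -0.793 0.192
outer loop
vertex -0.481 -2.892 1.775
vertex -0.008 -3.269 1.643
vertex -0.133 -2.863 2.943
endloop
endfacet
facet normal -0.578 -0.793 0.192
outer loop
vertex -0.133 -2.863 2.943
vertex -0.008 -3.269 1.643
vertex 0.341 -3.24 2.811
endloop
endfacet
facet normal 0.286 0.024 0.958
outer loop
vertex -0.133 -2.863 2.943
vertex 0.341 -3.24 2.811
vertex 0.414 -2.626 2.774
endloop
endfacet
facet normal -0.285 -0.023 -0.958
outer loop
vertex -0.008 -3.269 1.643
vertex 0.066 -2.654 1.606
vertex 0.54 -3.032 1.474
endloop
endfacet
facet normal 0.372 -0.924 -0.088
outer loop
vertex -0.008 -3.269 1.643
vertex 0.54 -3.032 1.474
vertex 0.341 -3.24 2.811
endloop
endfacet
facet normal 0.373 -0.924 -0.088
outer loop
vertex 0.341 -3.24 2.811
vertex 0.54 -3.032 1.474
vertex 0.888 -3.003 2.642
endloop
endfacet
facet normal 0.286 0.024 0.958
outer loop
vertex 0.341 -3.24 2.811
vertex 0.888 -3.003 2.642
vertex 0.414 -2.626 2.774
endloop
endfacet
facet normal -0.286 -0.024 -0.958
outer loop
vertex 0.54 -3.032 1.474
vertex 0.066 -2.654 1.606
vertex 0.613 -2.417 1.437
endloop
endfacet
facet normal 0.951 -0.130 -0.280
outer loop
vertex 0.54 -3.032 1.474
vertex 0.613 -2.417 1.437
vertex 0.888 -3.003 2.642
endloop
endfacet
facet normal 0.951 -0.130 -0.280
outer loop
vertex 0.888 -3.003 2.642
vertex 0.613 -2.417 1.437
vertex 0.961 -2.388 2.605
endloop
endfacet
facet normal 0.286 0.024 0.958
outer loop
vertex 0.888 -3.003 2.642
vertex 0.961 -2.388 2.605
vertex 0.414 -2.626 2.774
endloop
endfacet

endsolid


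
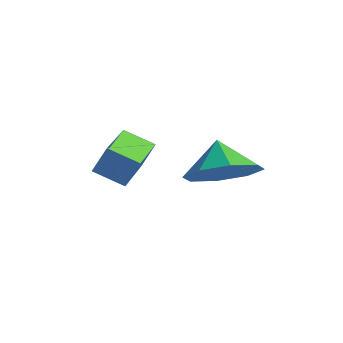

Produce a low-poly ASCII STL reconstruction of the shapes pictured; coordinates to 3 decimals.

solid 
facet normal -0.924 -0.006 0.382
outer loop
vertex -0.975 -4.297 1.045
vertex -1.245 -2.374 0.42
vertex -1.29 -4.591 0.278
endloop
endfacet
facet normal 0.132 -0.942 0.307
outer loop
vertex -0.375 -4.586 -0.1
vertex -0.975 -4.297 1.045
vertex -1.29 -4.591 0.278
endloop
endfacet
facet normal -0.924 -0.006 0.382
outer loop
vertex -1.29 -4.591 0.278
vertex -1.245 -2.374 0.42
vertex -1.56 -2.668 -0.347
endloop
endfacet
facet normal -0.358 -0.334 -0.872
outer loop
vertex -1.56 -2.668 -0.347
vertex -0.375 -4.586 -0.1
vertex -1.29 -4.591 0.278
endloop
endfacet
facet normal 0.358 0.334 0.872
outer loop
vertex -0.975 -4.297 1.045
vertex -0.33 -2.369 0.042
vertex -1.245 -2.374 0.42
endloop
endfacet
facet normal 0.132 -0.942 0.307
outer loop
vertex -0.06 -4.292 0.667
vertex -0.975 -4.297 1.045
vertex -0.375 -4.586 -0.1
endloop
endfacet
facet normal 0.358 0.334 0.872
outer loop
vertex -0.06 -4.292 0.667
vertex -0.33 -2.369 0.042
vertex -0.975 -4.297 1.045
endloop
endfacet
facet normal -0.132 0.942 -0.307
outer loop
vertex -1.245 -2.374 0.42
vertex -0.33 -2.369 0.042
vertex -1.56 -2.668 -0.347
endloop
endfacet
facet normal -0.358 -0.334 -0.872
outer loop
vertex -0.645 -2.663 -0.725
vertex -0.375 -4.586 -0.1
vertex -1.56 -2.668 -0.347
endloop
endfacet
facet normal -0.132 0.942 -0.307
outer loop
vertex -1.56 -2.668 -0.347
vertex -0.33 -2.369 0.042
vertex -0.645 -2.663 -0.725
endloop
endfacet
facet normal 0.924 0.006 -0.382
outer loop
vertex -0.645 -2.663 -0.725
vertex -0.06 -4.292 0.667
vertex -0.375 -4.586 -0.1
endloop
endfacet
facet normal 0.924 0.006 -0.382
outer loop
vertex -0.33 -2.369 0.042
vertex -0.06 -4.292 0.667
vertex -0.645 -2.663 -0.725
endloop
endfacet
facet normal 0.383 -0.651 -0.655
outer loop
vertex 2.252 -3.91 0.877
vertex 1.883 -3.291 0.046
vertex 2.813 -3.333 0.632
endloop
endfacet
facet normal 0.213 0.199 0.957
outer loop
vertex 2.252 -3.91 0.877
vertex 2.813 -3.333 0.632
vertex 1.457 -2.569 0.774
endloop
endfacet
facet normal 0.383 -0.651 -0.655
outer loop
vertex 2.813 -3.333 0.632
vertex 1.883 -3.291 0.046
vertex 2.829 -2.731 0.043
endloop
endfacet
facet normal 0.422 0.628 0.653
outer loop
vertex 2.813 -3.333 0.632
vertex 2.829 -2.731 0.043
vertex 1.457 -2.569 0.774
endloop
endfacet
facet normal 0.383 -0.651 -0.656
outer loop
vertex 2.829 -2.731 0.043
vertex 1.883 -3.291 0.046
vertex 2.291 -2.457 -0.543
endloop
endfacet
facet normal 0.233 0.945 0.228
outer loop
vertex 2.829 -2.731 0.043
vertex 2.291 -2.457 -0.543
vertex 1.457 -2.569 0.774
endloop
endfacet
facet normal 0.384 -0.651 -0.655
outer loop
vertex 2.291 -2.457 -0.543
vertex 1.883 -3.291 0.046
vertex 1.513 -2.672 -0.785
endloop
endfacet
facet normal -0.245 0.967 -0.073
outer loop
vertex 2.291 -2.457 -0.543
vertex 1.513 -2.672 -0.785
vertex 1.457 -2.569 0.774
endloop
endfacet
facet normal 0.383 -0.651 -0.655
outer loop
vertex 1.513 -2.672 -0.785
vertex 1.883 -3.291 0.046
vertex 0.952 -3.25 -0.539
endloop
endfacet
facet normal -0.731 0.679 -0.071
outer loop
vertex 1.513 -2.672 -0.785
vertex 0.952 -3.25 -0.539
vertex 1.457 -2.569 0.774
endloop
endfacet
facet normal 0.383 -0.651 -0.656
outer loop
vertex 0.952 -3.25 -0.539
vertex 1.883 -3.291 0.046
vertex 0.936 -3.852 0.049
endloop
endfacet
facet normal -0.940 0.251 0.231
outer loop
vertex 0.952 -3.25 -0.539
vertex 0.936 -3.852 0.049
vertex 1.457 -2.569 0.774
endloop
endfacet
facet normal 0.384 -0.651 -0.655
outer loop
vertex 0.936 -3.852 0.049
vertex 1.883 -3.291 0.046
vertex 1.475 -4.125 0.636
endloop
endfacet
facet normal -0.750 -0.067 0.658
outer loop
vertex 0.936 -3.852 0.049
vertex 1.475 -4.125 0.636
vertex 1.457 -2.569 0.774
endloop
endfacet
facet normal 0.383 -0.651 -0.655
outer loop
vertex 1.475 -4.125 0.636
vertex 1.883 -3.291 0.046
vertex 2.252 -3.91 0.877
endloop
endfacet
facet normal -0.273 -0.088 0.958
outer loop
vertex 1.475 -4.125 0.636
vertex 2.252 -3.91 0.877
vertex 1.457 -2.569 0.774
endloop
endfacet

endsolid


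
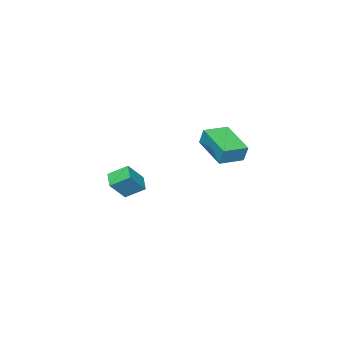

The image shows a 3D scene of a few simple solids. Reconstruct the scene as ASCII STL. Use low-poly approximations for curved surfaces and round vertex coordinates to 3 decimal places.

solid 
facet normal -0.947 0.309 -0.087
outer loop
vertex 1.271 1.195 3.611
vertex 1.861 2.862 3.103
vertex 1.265 0.94 2.769
endloop
endfacet
facet normal -0.320 -0.906 0.277
outer loop
vertex 2.439 0.558 2.877
vertex 1.271 1.195 3.611
vertex 1.265 0.94 2.769
endloop
endfacet
facet normal -0.947 0.309 -0.086
outer loop
vertex 1.265 0.94 2.769
vertex 1.861 2.862 3.103
vertex 1.855 2.608 2.261
endloop
endfacet
facet normal -0.006 -0.289 -0.957
outer loop
vertex 1.855 2.608 2.261
vertex 2.439 0.558 2.877
vertex 1.265 0.94 2.769
endloop
endfacet
facet normal 0.006 0.290 0.957
outer loop
vertex 1.271 1.195 3.611
vertex 3.035 2.48 3.211
vertex 1.861 2.862 3.103
endloop
endfacet
facet normal -0.321 -0.906 0.276
outer loop
vertex 2.445 0.812 3.719
vertex 1.271 1.195 3.611
vertex 2.439 0.558 2.877
endloop
endfacet
facet normal 0.006 0.289 0.957
outer loop
vertex 2.445 0.812 3.719
vertex 3.035 2.48 3.211
vertex 1.271 1.195 3.611
endloop
endfacet
facet normal 0.320 0.906 -0.276
outer loop
vertex 1.861 2.862 3.103
vertex 3.035 2.48 3.211
vertex 1.855 2.608 2.261
endloop
endfacet
facet normal -0.006 -0.289 -0.957
outer loop
vertex 3.029 2.225 2.369
vertex 2.439 0.558 2.877
vertex 1.855 2.608 2.261
endloop
endfacet
facet normal 0.321 0.906 -0.277
outer loop
vertex 1.855 2.608 2.261
vertex 3.035 2.48 3.211
vertex 3.029 2.225 2.369
endloop
endfacet
facet normal 0.947 -0.309 0.086
outer loop
vertex 3.029 2.225 2.369
vertex 2.445 0.812 3.719
vertex 2.439 0.558 2.877
endloop
endfacet
facet normal 0.947 -0.309 0.087
outer loop
vertex 3.035 2.48 3.211
vertex 2.445 0.812 3.719
vertex 3.029 2.225 2.369
endloop
endfacet
facet normal -0.605 -0.716 0.349
outer loop
vertex 2.341 -3.853 -0.234
vertex 1.519 -3.659 -1.261
vertex 2.903 -4.618 -0.828
endloop
endfacet
facet normal 0.618 -0.145 0.772
outer loop
vertex 3.441 -3.981 -1.139
vertex 2.341 -3.853 -0.234
vertex 2.903 -4.618 -0.828
endloop
endfacet
facet normal -0.605 -0.716 0.349
outer loop
vertex 2.903 -4.618 -0.828
vertex 1.519 -3.659 -1.261
vertex 2.081 -4.424 -1.855
endloop
endfacet
facet normal 0.502 -0.683 -0.531
outer loop
vertex 2.081 -4.424 -1.855
vertex 3.441 -3.981 -1.139
vertex 2.903 -4.618 -0.828
endloop
endfacet
facet normal -0.502 0.683 0.531
outer loop
vertex 2.341 -3.853 -0.234
vertex 2.057 -3.022 -1.572
vertex 1.519 -3.659 -1.261
endloop
endfacet
facet normal 0.618 -0.145 0.772
outer loop
vertex 2.879 -3.216 -0.545
vertex 2.341 -3.853 -0.234
vertex 3.441 -3.981 -1.139
endloop
endfacet
facet normal -0.502 0.683 0.531
outer loop
vertex 2.879 -3.216 -0.545
vertex 2.057 -3.022 -1.572
vertex 2.341 -3.853 -0.234
endloop
endfacet
facet normal -0.618 0.145 -0.772
outer loop
vertex 1.519 -3.659 -1.261
vertex 2.057 -3.022 -1.572
vertex 2.081 -4.424 -1.855
endloop
endfacet
facet normal 0.502 -0.683 -0.531
outer loop
vertex 2.619 -3.787 -2.166
vertex 3.441 -3.981 -1.139
vertex 2.081 -4.424 -1.855
endloop
endfacet
facet normal -0.618 0.145 -0.772
outer loop
vertex 2.081 -4.424 -1.855
vertex 2.057 -3.022 -1.572
vertex 2.619 -3.787 -2.166
endloop
endfacet
facet normal 0.605 0.716 -0.349
outer loop
vertex 2.619 -3.787 -2.166
vertex 2.879 -3.216 -0.545
vertex 3.441 -3.981 -1.139
endloop
endfacet
facet normal 0.605 0.716 -0.349
outer loop
vertex 2.057 -3.022 -1.572
vertex 2.879 -3.216 -0.545
vertex 2.619 -3.787 -2.166
endloop
endfacet

endsolid


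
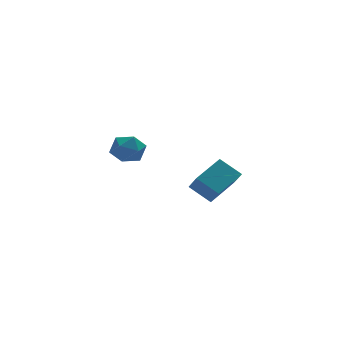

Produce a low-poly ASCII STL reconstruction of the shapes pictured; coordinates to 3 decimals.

solid 
facet normal -0.617 0.538 0.574
outer loop
vertex 2.554 0.89 -1.512
vertex 3.714 1.611 -0.941
vertex 2.481 1.585 -2.241
endloop
endfacet
facet normal -0.783 -0.487 -0.386
outer loop
vertex 3.166 0.989 -2.879
vertex 2.554 0.89 -1.512
vertex 2.481 1.585 -2.241
endloop
endfacet
facet normal -0.617 0.537 0.575
outer loop
vertex 2.481 1.585 -2.241
vertex 3.714 1.611 -0.941
vertex 3.64 2.306 -1.67
endloop
endfacet
facet normal -0.073 0.689 -0.721
outer loop
vertex 3.64 2.306 -1.67
vertex 3.166 0.989 -2.879
vertex 2.481 1.585 -2.241
endloop
endfacet
facet normal 0.073 -0.689 0.721
outer loop
vertex 2.554 0.89 -1.512
vertex 4.399 1.015 -1.579
vertex 3.714 1.611 -0.941
endloop
endfacet
facet normal -0.783 -0.488 -0.386
outer loop
vertex 3.24 0.294 -2.15
vertex 2.554 0.89 -1.512
vertex 3.166 0.989 -2.879
endloop
endfacet
facet normal 0.073 -0.689 0.722
outer loop
vertex 3.24 0.294 -2.15
vertex 4.399 1.015 -1.579
vertex 2.554 0.89 -1.512
endloop
endfacet
facet normal 0.783 0.488 0.385
outer loop
vertex 3.714 1.611 -0.941
vertex 4.399 1.015 -1.579
vertex 3.64 2.306 -1.67
endloop
endfacet
facet normal -0.073 0.689 -0.722
outer loop
vertex 4.326 1.71 -2.308
vertex 3.166 0.989 -2.879
vertex 3.64 2.306 -1.67
endloop
endfacet
facet normal 0.783 0.488 0.386
outer loop
vertex 3.64 2.306 -1.67
vertex 4.399 1.015 -1.579
vertex 4.326 1.71 -2.308
endloop
endfacet
facet normal 0.617 -0.537 -0.575
outer loop
vertex 4.326 1.71 -2.308
vertex 3.24 0.294 -2.15
vertex 3.166 0.989 -2.879
endloop
endfacet
facet normal 0.617 -0.538 -0.574
outer loop
vertex 4.399 1.015 -1.579
vertex 3.24 0.294 -2.15
vertex 4.326 1.71 -2.308
endloop
endfacet
facet normal -0.770 0.619 0.152
outer loop
vertex -1.246 -1.98 1.721
vertex -1.678 -2.523 1.744
vertex -1.378 -2.293 2.326
endloop
endfacet
facet normal -0.167 0.890 0.424
outer loop
vertex -1.246 -1.98 1.721
vertex -1.378 -2.293 2.326
vertex -0.73 -2.097 2.17
endloop
endfacet
facet normal 0.307 0.946 -0.106
outer loop
vertex -1.246 -1.98 1.721
vertex -0.73 -2.097 2.17
vertex -0.631 -2.205 1.492
endloop
endfacet
facet normal -0.003 0.710 -0.704
outer loop
vertex -1.246 -1.98 1.721
vertex -0.631 -2.205 1.492
vertex -1.217 -2.468 1.229
endloop
endfacet
facet normal -0.668 0.508 -0.544
outer loop
vertex -1.246 -1.98 1.721
vertex -1.217 -2.468 1.229
vertex -1.678 -2.523 1.744
endloop
endfacet
facet normal 0.088 0.425 0.901
outer loop
vertex -0.73 -2.097 2.17
vertex -1.378 -2.293 2.326
vertex -0.843 -2.712 2.471
endloop
endfacet
facet normal -0.887 -0.014 0.462
outer loop
vertex -1.378 -2.293 2.326
vertex -1.678 -2.523 1.744
vertex -1.429 -2.975 2.208
endloop
endfacet
facet normal -0.721 -0.193 -0.666
outer loop
vertex -1.678 -2.523 1.744
vertex -1.217 -2.468 1.229
vertex -1.33 -3.083 1.53
endloop
endfacet
facet normal 0.355 0.134 -0.925
outer loop
vertex -1.217 -2.468 1.229
vertex -0.631 -2.205 1.492
vertex -0.682 -2.887 1.374
endloop
endfacet
facet normal 0.856 0.515 0.043
outer loop
vertex -0.631 -2.205 1.492
vertex -0.73 -2.097 2.17
vertex -0.382 -2.657 1.956
endloop
endfacet
facet normal 0.003 -0.710 0.704
outer loop
vertex -0.814 -3.2 1.979
vertex -0.843 -2.712 2.471
vertex -1.429 -2.975 2.208
endloop
endfacet
facet normal -0.307 -0.946 0.106
outer loop
vertex -0.814 -3.2 1.979
vertex -1.429 -2.975 2.208
vertex -1.33 -3.083 1.53
endloop
endfacet
facet normal 0.167 -0.890 -0.424
outer loop
vertex -0.814 -3.2 1.979
vertex -1.33 -3.083 1.53
vertex -0.682 -2.887 1.374
endloop
endfacet
facet normal 0.770 -0.619 -0.152
outer loop
vertex -0.814 -3.2 1.979
vertex -0.682 -2.887 1.374
vertex -0.382 -2.657 1.956
endloop
endfacet
facet normal 0.668 -0.508 0.544
outer loop
vertex -0.814 -3.2 1.979
vertex -0.382 -2.657 1.956
vertex -0.843 -2.712 2.471
endloop
endfacet
facet normal -0.355 -0.134 0.925
outer loop
vertex -1.429 -2.975 2.208
vertex -0.843 -2.712 2.471
vertex -1.378 -2.293 2.326
endloop
endfacet
facet normal -0.856 -0.515 -0.043
outer loop
vertex -1.33 -3.083 1.53
vertex -1.429 -2.975 2.208
vertex -1.678 -2.523 1.744
endloop
endfacet
facet normal -0.088 -0.425 -0.901
outer loop
vertex -0.682 -2.887 1.374
vertex -1.33 -3.083 1.53
vertex -1.217 -2.468 1.229
endloop
endfacet
facet normal 0.887 0.014 -0.462
outer loop
vertex -0.382 -2.657 1.956
vertex -0.682 -2.887 1.374
vertex -0.631 -2.205 1.492
endloop
endfacet
facet normal 0.721 0.193 0.666
outer loop
vertex -0.843 -2.712 2.471
vertex -0.382 -2.657 1.956
vertex -0.73 -2.097 2.17
endloop
endfacet

endsolid


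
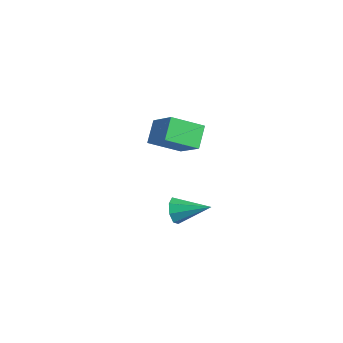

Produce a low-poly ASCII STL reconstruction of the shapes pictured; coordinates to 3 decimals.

solid 
facet normal -0.729 -0.585 -0.355
outer loop
vertex -0.793 -2.603 -4.126
vertex -1.249 -2.436 -3.465
vertex -1.158 -2.099 -4.207
endloop
endfacet
facet normal 0.595 0.312 -0.740
outer loop
vertex -0.793 -2.603 -4.126
vertex -1.158 -2.099 -4.207
vertex 0.209 -1.264 -2.755
endloop
endfacet
facet normal -0.729 -0.585 -0.355
outer loop
vertex -1.158 -2.099 -4.207
vertex -1.249 -2.436 -3.465
vertex -1.576 -1.792 -3.854
endloop
endfacet
facet normal 0.113 0.812 -0.573
outer loop
vertex -1.158 -2.099 -4.207
vertex -1.576 -1.792 -3.854
vertex 0.209 -1.264 -2.755
endloop
endfacet
facet normal -0.729 -0.585 -0.356
outer loop
vertex -1.576 -1.792 -3.854
vertex -1.249 -2.436 -3.465
vertex -1.803 -1.863 -3.273
endloop
endfacet
facet normal -0.287 0.958 0.005
outer loop
vertex -1.576 -1.792 -3.854
vertex -1.803 -1.863 -3.273
vertex 0.209 -1.264 -2.755
endloop
endfacet
facet normal -0.729 -0.586 -0.355
outer loop
vertex -1.803 -1.863 -3.273
vertex -1.249 -2.436 -3.465
vertex -1.705 -2.269 -2.804
endloop
endfacet
facet normal -0.366 0.665 0.652
outer loop
vertex -1.803 -1.863 -3.273
vertex -1.705 -2.269 -2.804
vertex 0.209 -1.264 -2.755
endloop
endfacet
facet normal -0.729 -0.586 -0.355
outer loop
vertex -1.705 -2.269 -2.804
vertex -1.249 -2.436 -3.465
vertex -1.34 -2.772 -2.723
endloop
endfacet
facet normal -0.079 0.102 0.992
outer loop
vertex -1.705 -2.269 -2.804
vertex -1.34 -2.772 -2.723
vertex 0.209 -1.264 -2.755
endloop
endfacet
facet normal -0.728 -0.586 -0.355
outer loop
vertex -1.34 -2.772 -2.723
vertex -1.249 -2.436 -3.465
vertex -0.921 -3.079 -3.076
endloop
endfacet
facet normal 0.404 -0.397 0.824
outer loop
vertex -1.34 -2.772 -2.723
vertex -0.921 -3.079 -3.076
vertex 0.209 -1.264 -2.755
endloop
endfacet
facet normal -0.729 -0.586 -0.354
outer loop
vertex -0.921 -3.079 -3.076
vertex -1.249 -2.436 -3.465
vertex -0.695 -3.009 -3.657
endloop
endfacet
facet normal 0.802 -0.543 0.247
outer loop
vertex -0.921 -3.079 -3.076
vertex -0.695 -3.009 -3.657
vertex 0.209 -1.264 -2.755
endloop
endfacet
facet normal -0.729 -0.586 -0.355
outer loop
vertex -0.695 -3.009 -3.657
vertex -1.249 -2.436 -3.465
vertex -0.793 -2.603 -4.126
endloop
endfacet
facet normal 0.882 -0.250 -0.400
outer loop
vertex -0.695 -3.009 -3.657
vertex -0.793 -2.603 -4.126
vertex 0.209 -1.264 -2.755
endloop
endfacet
facet normal -0.731 0.065 -0.679
outer loop
vertex -2.309 -3.362 1.958
vertex -2.973 -2.441 2.76
vertex -1.393 -1.959 1.106
endloop
endfacet
facet normal 0.478 -0.662 -0.577
outer loop
vertex 0.193 -2.099 2.58
vertex -2.309 -3.362 1.958
vertex -1.393 -1.959 1.106
endloop
endfacet
facet normal -0.731 0.065 -0.679
outer loop
vertex -1.393 -1.959 1.106
vertex -2.973 -2.441 2.76
vertex -2.057 -1.038 1.908
endloop
endfacet
facet normal 0.487 0.746 -0.453
outer loop
vertex -2.057 -1.038 1.908
vertex 0.193 -2.099 2.58
vertex -1.393 -1.959 1.106
endloop
endfacet
facet normal -0.487 -0.746 0.453
outer loop
vertex -2.309 -3.362 1.958
vertex -1.387 -2.581 4.234
vertex -2.973 -2.441 2.76
endloop
endfacet
facet normal 0.478 -0.662 -0.577
outer loop
vertex -0.723 -3.502 3.432
vertex -2.309 -3.362 1.958
vertex 0.193 -2.099 2.58
endloop
endfacet
facet normal -0.487 -0.746 0.453
outer loop
vertex -0.723 -3.502 3.432
vertex -1.387 -2.581 4.234
vertex -2.309 -3.362 1.958
endloop
endfacet
facet normal -0.478 0.662 0.577
outer loop
vertex -2.973 -2.441 2.76
vertex -1.387 -2.581 4.234
vertex -2.057 -1.038 1.908
endloop
endfacet
facet normal 0.487 0.746 -0.453
outer loop
vertex -0.471 -1.178 3.382
vertex 0.193 -2.099 2.58
vertex -2.057 -1.038 1.908
endloop
endfacet
facet normal -0.478 0.662 0.577
outer loop
vertex -2.057 -1.038 1.908
vertex -1.387 -2.581 4.234
vertex -0.471 -1.178 3.382
endloop
endfacet
facet normal 0.731 -0.065 0.679
outer loop
vertex -0.471 -1.178 3.382
vertex -0.723 -3.502 3.432
vertex 0.193 -2.099 2.58
endloop
endfacet
facet normal 0.731 -0.065 0.679
outer loop
vertex -1.387 -2.581 4.234
vertex -0.723 -3.502 3.432
vertex -0.471 -1.178 3.382
endloop
endfacet

endsolid


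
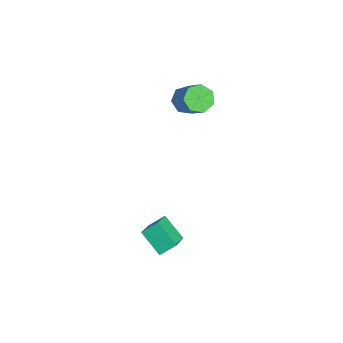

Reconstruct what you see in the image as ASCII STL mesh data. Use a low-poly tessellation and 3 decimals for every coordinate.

solid 
facet normal -0.717 0.403 -0.568
outer loop
vertex 2.271 -2.975 -4.033
vertex 2.276 -2.026 -3.366
vertex 3.518 -2.242 -5.087
endloop
endfacet
facet normal -0.005 -0.818 -0.575
outer loop
vertex 4.924 -3.034 -3.974
vertex 2.271 -2.975 -4.033
vertex 3.518 -2.242 -5.087
endloop
endfacet
facet normal -0.717 0.404 -0.568
outer loop
vertex 3.518 -2.242 -5.087
vertex 2.276 -2.026 -3.366
vertex 3.524 -1.293 -4.42
endloop
endfacet
facet normal 0.697 0.409 -0.589
outer loop
vertex 3.524 -1.293 -4.42
vertex 4.924 -3.034 -3.974
vertex 3.518 -2.242 -5.087
endloop
endfacet
facet normal -0.697 -0.410 0.589
outer loop
vertex 2.271 -2.975 -4.033
vertex 3.682 -2.818 -2.253
vertex 2.276 -2.026 -3.366
endloop
endfacet
facet normal -0.005 -0.818 -0.575
outer loop
vertex 3.676 -3.767 -2.92
vertex 2.271 -2.975 -4.033
vertex 4.924 -3.034 -3.974
endloop
endfacet
facet normal -0.697 -0.409 0.589
outer loop
vertex 3.676 -3.767 -2.92
vertex 3.682 -2.818 -2.253
vertex 2.271 -2.975 -4.033
endloop
endfacet
facet normal 0.005 0.818 0.575
outer loop
vertex 2.276 -2.026 -3.366
vertex 3.682 -2.818 -2.253
vertex 3.524 -1.293 -4.42
endloop
endfacet
facet normal 0.697 0.410 -0.588
outer loop
vertex 4.929 -2.085 -3.307
vertex 4.924 -3.034 -3.974
vertex 3.524 -1.293 -4.42
endloop
endfacet
facet normal 0.005 0.818 0.575
outer loop
vertex 3.524 -1.293 -4.42
vertex 3.682 -2.818 -2.253
vertex 4.929 -2.085 -3.307
endloop
endfacet
facet normal 0.717 -0.403 0.568
outer loop
vertex 4.929 -2.085 -3.307
vertex 3.676 -3.767 -2.92
vertex 4.924 -3.034 -3.974
endloop
endfacet
facet normal 0.717 -0.404 0.568
outer loop
vertex 3.682 -2.818 -2.253
vertex 3.676 -3.767 -2.92
vertex 4.929 -2.085 -3.307
endloop
endfacet
facet normal -0.701 -0.154 -0.697
outer loop
vertex -1.823 0.657 1.643
vertex -2.481 0.538 2.331
vertex -2.219 1.348 1.888
endloop
endfacet
facet normal 0.533 0.537 -0.654
outer loop
vertex -1.823 0.657 1.643
vertex -2.219 1.348 1.888
vertex -0.36 0.981 3.101
endloop
endfacet
facet normal 0.533 0.536 -0.654
outer loop
vertex -0.36 0.981 3.101
vertex -2.219 1.348 1.888
vertex -0.756 1.672 3.345
endloop
endfacet
facet normal 0.700 0.155 0.697
outer loop
vertex -0.36 0.981 3.101
vertex -0.756 1.672 3.345
vertex -1.019 0.862 3.789
endloop
endfacet
facet normal -0.700 -0.155 -0.697
outer loop
vertex -2.219 1.348 1.888
vertex -2.481 0.538 2.331
vertex -2.813 1.429 2.466
endloop
endfacet
facet normal -0.040 0.983 -0.179
outer loop
vertex -2.219 1.348 1.888
vertex -2.813 1.429 2.466
vertex -0.756 1.672 3.345
endloop
endfacet
facet normal -0.040 0.983 -0.179
outer loop
vertex -0.756 1.672 3.345
vertex -2.813 1.429 2.466
vertex -1.35 1.753 3.923
endloop
endfacet
facet normal 0.700 0.155 0.697
outer loop
vertex -0.756 1.672 3.345
vertex -1.35 1.753 3.923
vertex -1.019 0.862 3.789
endloop
endfacet
facet normal -0.700 -0.155 -0.697
outer loop
vertex -2.813 1.429 2.466
vertex -2.481 0.538 2.331
vertex -3.157 0.839 2.943
endloop
endfacet
facet normal -0.582 0.689 0.432
outer loop
vertex -2.813 1.429 2.466
vertex -3.157 0.839 2.943
vertex -1.35 1.753 3.923
endloop
endfacet
facet normal -0.582 0.689 0.432
outer loop
vertex -1.35 1.753 3.923
vertex -3.157 0.839 2.943
vertex -1.694 1.163 4.4
endloop
endfacet
facet normal 0.700 0.155 0.697
outer loop
vertex -1.35 1.753 3.923
vertex -1.694 1.163 4.4
vertex -1.019 0.862 3.789
endloop
endfacet
facet normal -0.700 -0.154 -0.697
outer loop
vertex -3.157 0.839 2.943
vertex -2.481 0.538 2.331
vertex -2.993 0.022 2.959
endloop
endfacet
facet normal -0.686 -0.124 0.717
outer loop
vertex -3.157 0.839 2.943
vertex -2.993 0.022 2.959
vertex -1.694 1.163 4.4
endloop
endfacet
facet normal -0.687 -0.123 0.716
outer loop
vertex -1.694 1.163 4.4
vertex -2.993 0.022 2.959
vertex -1.53 0.346 4.417
endloop
endfacet
facet normal 0.700 0.155 0.697
outer loop
vertex -1.694 1.163 4.4
vertex -1.53 0.346 4.417
vertex -1.019 0.862 3.789
endloop
endfacet
facet normal -0.699 -0.155 -0.698
outer loop
vertex -2.993 0.022 2.959
vertex -2.481 0.538 2.331
vertex -2.443 -0.406 2.503
endloop
endfacet
facet normal -0.274 -0.844 0.462
outer loop
vertex -2.993 0.022 2.959
vertex -2.443 -0.406 2.503
vertex -1.53 0.346 4.417
endloop
endfacet
facet normal -0.273 -0.844 0.462
outer loop
vertex -1.53 0.346 4.417
vertex -2.443 -0.406 2.503
vertex -0.98 -0.082 3.96
endloop
endfacet
facet normal 0.700 0.155 0.697
outer loop
vertex -1.53 0.346 4.417
vertex -0.98 -0.082 3.96
vertex -1.019 0.862 3.789
endloop
endfacet
facet normal -0.700 -0.155 -0.697
outer loop
vertex -2.443 -0.406 2.503
vertex -2.481 0.538 2.331
vertex -1.922 -0.123 1.917
endloop
endfacet
facet normal 0.346 -0.928 -0.141
outer loop
vertex -2.443 -0.406 2.503
vertex -1.922 -0.123 1.917
vertex -0.98 -0.082 3.96
endloop
endfacet
facet normal 0.346 -0.928 -0.141
outer loop
vertex -0.98 -0.082 3.96
vertex -1.922 -0.123 1.917
vertex -0.459 0.201 3.374
endloop
endfacet
facet normal 0.700 0.155 0.697
outer loop
vertex -0.98 -0.082 3.96
vertex -0.459 0.201 3.374
vertex -1.019 0.862 3.789
endloop
endfacet
facet normal -0.700 -0.156 -0.697
outer loop
vertex -1.922 -0.123 1.917
vertex -2.481 0.538 2.331
vertex -1.823 0.657 1.643
endloop
endfacet
facet normal 0.704 -0.313 -0.637
outer loop
vertex -1.922 -0.123 1.917
vertex -1.823 0.657 1.643
vertex -0.459 0.201 3.374
endloop
endfacet
facet normal 0.704 -0.312 -0.637
outer loop
vertex -0.459 0.201 3.374
vertex -1.823 0.657 1.643
vertex -0.36 0.981 3.101
endloop
endfacet
facet normal 0.700 0.155 0.697
outer loop
vertex -0.459 0.201 3.374
vertex -0.36 0.981 3.101
vertex -1.019 0.862 3.789
endloop
endfacet

endsolid


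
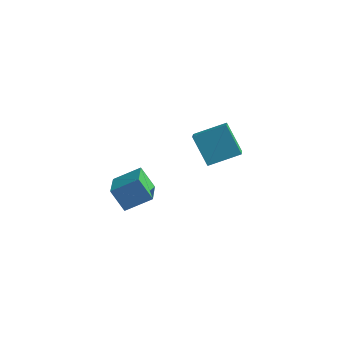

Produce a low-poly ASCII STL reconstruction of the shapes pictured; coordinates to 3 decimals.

solid 
facet normal -0.556 -0.044 0.830
outer loop
vertex 1.857 -3.52 4.302
vertex 2.705 -2.811 4.907
vertex 1.134 -2.298 3.883
endloop
endfacet
facet normal -0.673 -0.563 -0.479
outer loop
vertex 1.755 -2.249 2.953
vertex 1.857 -3.52 4.302
vertex 1.134 -2.298 3.883
endloop
endfacet
facet normal -0.556 -0.044 0.830
outer loop
vertex 1.134 -2.298 3.883
vertex 2.705 -2.811 4.907
vertex 1.982 -1.589 4.488
endloop
endfacet
facet normal -0.488 0.826 -0.283
outer loop
vertex 1.982 -1.589 4.488
vertex 1.755 -2.249 2.953
vertex 1.134 -2.298 3.883
endloop
endfacet
facet normal 0.488 -0.826 0.283
outer loop
vertex 1.857 -3.52 4.302
vertex 3.326 -2.762 3.977
vertex 2.705 -2.811 4.907
endloop
endfacet
facet normal -0.673 -0.563 -0.479
outer loop
vertex 2.478 -3.471 3.372
vertex 1.857 -3.52 4.302
vertex 1.755 -2.249 2.953
endloop
endfacet
facet normal 0.488 -0.826 0.283
outer loop
vertex 2.478 -3.471 3.372
vertex 3.326 -2.762 3.977
vertex 1.857 -3.52 4.302
endloop
endfacet
facet normal 0.673 0.563 0.479
outer loop
vertex 2.705 -2.811 4.907
vertex 3.326 -2.762 3.977
vertex 1.982 -1.589 4.488
endloop
endfacet
facet normal -0.488 0.826 -0.283
outer loop
vertex 2.603 -1.54 3.558
vertex 1.755 -2.249 2.953
vertex 1.982 -1.589 4.488
endloop
endfacet
facet normal 0.673 0.563 0.479
outer loop
vertex 1.982 -1.589 4.488
vertex 3.326 -2.762 3.977
vertex 2.603 -1.54 3.558
endloop
endfacet
facet normal 0.556 0.044 -0.830
outer loop
vertex 2.603 -1.54 3.558
vertex 2.478 -3.471 3.372
vertex 1.755 -2.249 2.953
endloop
endfacet
facet normal 0.556 0.044 -0.830
outer loop
vertex 3.326 -2.762 3.977
vertex 2.478 -3.471 3.372
vertex 2.603 -1.54 3.558
endloop
endfacet
facet normal -0.581 0.170 0.796
outer loop
vertex 3.382 2.527 5.004
vertex 3.021 3.17 4.603
vertex 2.346 1.597 4.446
endloop
endfacet
facet normal 0.430 -0.766 0.478
outer loop
vertex 3.259 1.33 3.197
vertex 3.382 2.527 5.004
vertex 2.346 1.597 4.446
endloop
endfacet
facet normal -0.581 0.170 0.796
outer loop
vertex 2.346 1.597 4.446
vertex 3.021 3.17 4.603
vertex 1.985 2.241 4.045
endloop
endfacet
facet normal -0.691 -0.619 -0.373
outer loop
vertex 1.985 2.241 4.045
vertex 3.259 1.33 3.197
vertex 2.346 1.597 4.446
endloop
endfacet
facet normal 0.691 0.620 0.372
outer loop
vertex 3.382 2.527 5.004
vertex 3.934 2.903 3.354
vertex 3.021 3.17 4.603
endloop
endfacet
facet normal 0.429 -0.766 0.478
outer loop
vertex 4.295 2.259 3.755
vertex 3.382 2.527 5.004
vertex 3.259 1.33 3.197
endloop
endfacet
facet normal 0.691 0.619 0.372
outer loop
vertex 4.295 2.259 3.755
vertex 3.934 2.903 3.354
vertex 3.382 2.527 5.004
endloop
endfacet
facet normal -0.430 0.766 -0.478
outer loop
vertex 3.021 3.17 4.603
vertex 3.934 2.903 3.354
vertex 1.985 2.241 4.045
endloop
endfacet
facet normal -0.691 -0.620 -0.372
outer loop
vertex 2.898 1.973 2.796
vertex 3.259 1.33 3.197
vertex 1.985 2.241 4.045
endloop
endfacet
facet normal -0.430 0.766 -0.478
outer loop
vertex 1.985 2.241 4.045
vertex 3.934 2.903 3.354
vertex 2.898 1.973 2.796
endloop
endfacet
facet normal 0.581 -0.170 -0.796
outer loop
vertex 2.898 1.973 2.796
vertex 4.295 2.259 3.755
vertex 3.259 1.33 3.197
endloop
endfacet
facet normal 0.581 -0.170 -0.796
outer loop
vertex 3.934 2.903 3.354
vertex 4.295 2.259 3.755
vertex 2.898 1.973 2.796
endloop
endfacet

endsolid


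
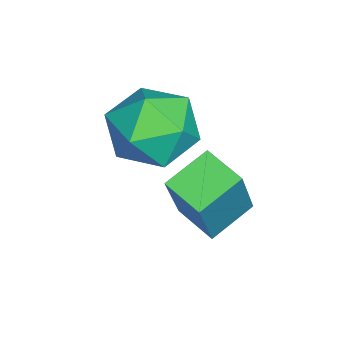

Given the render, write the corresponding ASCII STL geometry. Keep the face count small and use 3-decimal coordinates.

solid 
facet normal -0.662 0.633 0.401
outer loop
vertex -1.307 0.812 4.151
vertex -0.702 1.615 3.883
vertex -2.313 0.945 2.278
endloop
endfacet
facet normal -0.582 -0.772 0.258
outer loop
vertex -1.518 0.185 1.797
vertex -1.307 0.812 4.151
vertex -2.313 0.945 2.278
endloop
endfacet
facet normal -0.662 0.633 0.401
outer loop
vertex -2.313 0.945 2.278
vertex -0.702 1.615 3.883
vertex -1.708 1.748 2.01
endloop
endfacet
facet normal -0.472 0.062 -0.879
outer loop
vertex -1.708 1.748 2.01
vertex -1.518 0.185 1.797
vertex -2.313 0.945 2.278
endloop
endfacet
facet normal 0.472 -0.062 0.879
outer loop
vertex -1.307 0.812 4.151
vertex 0.093 0.855 3.402
vertex -0.702 1.615 3.883
endloop
endfacet
facet normal -0.582 -0.772 0.258
outer loop
vertex -0.512 0.052 3.67
vertex -1.307 0.812 4.151
vertex -1.518 0.185 1.797
endloop
endfacet
facet normal 0.472 -0.062 0.879
outer loop
vertex -0.512 0.052 3.67
vertex 0.093 0.855 3.402
vertex -1.307 0.812 4.151
endloop
endfacet
facet normal 0.582 0.772 -0.258
outer loop
vertex -0.702 1.615 3.883
vertex 0.093 0.855 3.402
vertex -1.708 1.748 2.01
endloop
endfacet
facet normal -0.472 0.062 -0.879
outer loop
vertex -0.913 0.988 1.529
vertex -1.518 0.185 1.797
vertex -1.708 1.748 2.01
endloop
endfacet
facet normal 0.582 0.772 -0.258
outer loop
vertex -1.708 1.748 2.01
vertex 0.093 0.855 3.402
vertex -0.913 0.988 1.529
endloop
endfacet
facet normal 0.662 -0.633 -0.401
outer loop
vertex -0.913 0.988 1.529
vertex -0.512 0.052 3.67
vertex -1.518 0.185 1.797
endloop
endfacet
facet normal 0.662 -0.633 -0.401
outer loop
vertex 0.093 0.855 3.402
vertex -0.512 0.052 3.67
vertex -0.913 0.988 1.529
endloop
endfacet
facet normal -0.470 0.069 0.880
outer loop
vertex -2.958 0.176 4.374
vertex -3.277 -0.911 4.289
vertex -2.295 -0.646 4.793
endloop
endfacet
facet normal 0.091 0.510 0.856
outer loop
vertex -2.958 0.176 4.374
vertex -2.295 -0.646 4.793
vertex -1.833 0.223 4.226
endloop
endfacet
facet normal 0.000 0.953 0.303
outer loop
vertex -2.958 0.176 4.374
vertex -1.833 0.223 4.226
vertex -2.53 0.495 3.372
endloop
endfacet
facet normal -0.618 0.786 -0.014
outer loop
vertex -2.958 0.176 4.374
vertex -2.53 0.495 3.372
vertex -3.423 -0.206 3.411
endloop
endfacet
facet normal -0.908 0.240 0.343
outer loop
vertex -2.958 0.176 4.374
vertex -3.423 -0.206 3.411
vertex -3.277 -0.911 4.289
endloop
endfacet
facet normal 0.674 0.118 0.729
outer loop
vertex -1.833 0.223 4.226
vertex -2.295 -0.646 4.793
vertex -1.457 -0.834 4.049
endloop
endfacet
facet normal -0.234 -0.595 0.769
outer loop
vertex -2.295 -0.646 4.793
vertex -3.277 -0.911 4.289
vertex -2.35 -1.535 4.088
endloop
endfacet
facet normal -0.943 -0.319 -0.099
outer loop
vertex -3.277 -0.911 4.289
vertex -3.423 -0.206 3.411
vertex -3.047 -1.263 3.234
endloop
endfacet
facet normal -0.473 0.565 -0.676
outer loop
vertex -3.423 -0.206 3.411
vertex -2.53 0.495 3.372
vertex -2.585 -0.394 2.667
endloop
endfacet
facet normal 0.526 0.834 -0.164
outer loop
vertex -2.53 0.495 3.372
vertex -1.833 0.223 4.226
vertex -1.603 -0.129 3.171
endloop
endfacet
facet normal 0.618 -0.786 0.014
outer loop
vertex -1.922 -1.216 3.086
vertex -1.457 -0.834 4.049
vertex -2.35 -1.535 4.088
endloop
endfacet
facet normal -0.000 -0.953 -0.303
outer loop
vertex -1.922 -1.216 3.086
vertex -2.35 -1.535 4.088
vertex -3.047 -1.263 3.234
endloop
endfacet
facet normal -0.091 -0.510 -0.856
outer loop
vertex -1.922 -1.216 3.086
vertex -3.047 -1.263 3.234
vertex -2.585 -0.394 2.667
endloop
endfacet
facet normal 0.470 -0.069 -0.880
outer loop
vertex -1.922 -1.216 3.086
vertex -2.585 -0.394 2.667
vertex -1.603 -0.129 3.171
endloop
endfacet
facet normal 0.908 -0.240 -0.343
outer loop
vertex -1.922 -1.216 3.086
vertex -1.603 -0.129 3.171
vertex -1.457 -0.834 4.049
endloop
endfacet
facet normal 0.473 -0.565 0.676
outer loop
vertex -2.35 -1.535 4.088
vertex -1.457 -0.834 4.049
vertex -2.295 -0.646 4.793
endloop
endfacet
facet normal -0.526 -0.834 0.164
outer loop
vertex -3.047 -1.263 3.234
vertex -2.35 -1.535 4.088
vertex -3.277 -0.911 4.289
endloop
endfacet
facet normal -0.674 -0.118 -0.729
outer loop
vertex -2.585 -0.394 2.667
vertex -3.047 -1.263 3.234
vertex -3.423 -0.206 3.411
endloop
endfacet
facet normal 0.234 0.595 -0.769
outer loop
vertex -1.603 -0.129 3.171
vertex -2.585 -0.394 2.667
vertex -2.53 0.495 3.372
endloop
endfacet
facet normal 0.943 0.319 0.099
outer loop
vertex -1.457 -0.834 4.049
vertex -1.603 -0.129 3.171
vertex -1.833 0.223 4.226
endloop
endfacet

endsolid


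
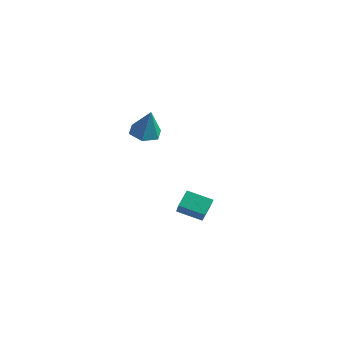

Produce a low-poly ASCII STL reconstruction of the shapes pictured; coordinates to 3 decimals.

solid 
facet normal -0.741 -0.575 0.348
outer loop
vertex 3.914 1.616 -2.654
vertex 2.802 2.388 -3.747
vertex 4.118 0.936 -3.344
endloop
endfacet
facet normal 0.639 -0.445 0.627
outer loop
vertex 5.118 1.712 -3.813
vertex 3.914 1.616 -2.654
vertex 4.118 0.936 -3.344
endloop
endfacet
facet normal -0.741 -0.575 0.348
outer loop
vertex 4.118 0.936 -3.344
vertex 2.802 2.388 -3.747
vertex 3.006 1.708 -4.436
endloop
endfacet
facet normal 0.207 -0.687 -0.696
outer loop
vertex 3.006 1.708 -4.436
vertex 5.118 1.712 -3.813
vertex 4.118 0.936 -3.344
endloop
endfacet
facet normal -0.207 0.687 0.696
outer loop
vertex 3.914 1.616 -2.654
vertex 3.802 3.164 -4.216
vertex 2.802 2.388 -3.747
endloop
endfacet
facet normal 0.640 -0.444 0.628
outer loop
vertex 4.914 2.392 -3.124
vertex 3.914 1.616 -2.654
vertex 5.118 1.712 -3.813
endloop
endfacet
facet normal -0.206 0.688 0.696
outer loop
vertex 4.914 2.392 -3.124
vertex 3.802 3.164 -4.216
vertex 3.914 1.616 -2.654
endloop
endfacet
facet normal -0.639 0.444 -0.628
outer loop
vertex 2.802 2.388 -3.747
vertex 3.802 3.164 -4.216
vertex 3.006 1.708 -4.436
endloop
endfacet
facet normal 0.207 -0.688 -0.696
outer loop
vertex 4.006 2.484 -4.906
vertex 5.118 1.712 -3.813
vertex 3.006 1.708 -4.436
endloop
endfacet
facet normal -0.640 0.444 -0.627
outer loop
vertex 3.006 1.708 -4.436
vertex 3.802 3.164 -4.216
vertex 4.006 2.484 -4.906
endloop
endfacet
facet normal 0.741 0.575 -0.348
outer loop
vertex 4.006 2.484 -4.906
vertex 4.914 2.392 -3.124
vertex 5.118 1.712 -3.813
endloop
endfacet
facet normal 0.741 0.575 -0.348
outer loop
vertex 3.802 3.164 -4.216
vertex 4.914 2.392 -3.124
vertex 4.006 2.484 -4.906
endloop
endfacet
facet normal -0.359 0.054 -0.932
outer loop
vertex 3.507 -0.7 1.143
vertex 3.002 -0.137 1.37
vertex 3.719 0.06 1.105
endloop
endfacet
facet normal 0.963 -0.267 0.034
outer loop
vertex 3.507 -0.7 1.143
vertex 3.719 0.06 1.105
vertex 3.578 -0.223 2.87
endloop
endfacet
facet normal -0.359 0.054 -0.932
outer loop
vertex 3.719 0.06 1.105
vertex 3.002 -0.137 1.37
vertex 3.214 0.623 1.332
endloop
endfacet
facet normal 0.766 0.622 0.161
outer loop
vertex 3.719 0.06 1.105
vertex 3.214 0.623 1.332
vertex 3.578 -0.223 2.87
endloop
endfacet
facet normal -0.357 0.053 -0.932
outer loop
vertex 3.214 0.623 1.332
vertex 3.002 -0.137 1.37
vertex 2.496 0.426 1.596
endloop
endfacet
facet normal -0.058 0.869 0.492
outer loop
vertex 3.214 0.623 1.332
vertex 2.496 0.426 1.596
vertex 3.578 -0.223 2.87
endloop
endfacet
facet normal -0.357 0.053 -0.932
outer loop
vertex 2.496 0.426 1.596
vertex 3.002 -0.137 1.37
vertex 2.284 -0.334 1.634
endloop
endfacet
facet normal -0.683 0.225 0.695
outer loop
vertex 2.496 0.426 1.596
vertex 2.284 -0.334 1.634
vertex 3.578 -0.223 2.87
endloop
endfacet
facet normal -0.358 0.054 -0.932
outer loop
vertex 2.284 -0.334 1.634
vertex 3.002 -0.137 1.37
vertex 2.789 -0.897 1.408
endloop
endfacet
facet normal -0.486 -0.664 0.568
outer loop
vertex 2.284 -0.334 1.634
vertex 2.789 -0.897 1.408
vertex 3.578 -0.223 2.87
endloop
endfacet
facet normal -0.359 0.054 -0.932
outer loop
vertex 2.789 -0.897 1.408
vertex 3.002 -0.137 1.37
vertex 3.507 -0.7 1.143
endloop
endfacet
facet normal 0.338 -0.911 0.238
outer loop
vertex 2.789 -0.897 1.408
vertex 3.507 -0.7 1.143
vertex 3.578 -0.223 2.87
endloop
endfacet

endsolid


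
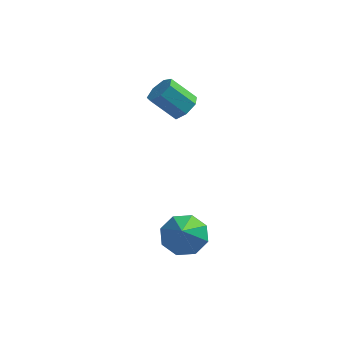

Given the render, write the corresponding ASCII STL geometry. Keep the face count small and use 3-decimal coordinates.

solid 
facet normal -0.104 0.678 -0.728
outer loop
vertex 1.215 -2.209 -2.935
vertex 0.349 -2.737 -3.304
vertex 0.513 -1.945 -2.589
endloop
endfacet
facet normal 0.512 0.311 0.801
outer loop
vertex 1.215 -2.209 -2.935
vertex 0.513 -1.945 -2.589
vertex 0.571 -4.183 -1.756
endloop
endfacet
facet normal -0.104 0.678 -0.727
outer loop
vertex 0.513 -1.945 -2.589
vertex 0.349 -2.737 -3.304
vertex -0.286 -2.146 -2.662
endloop
endfacet
facet normal -0.170 0.340 0.925
outer loop
vertex 0.513 -1.945 -2.589
vertex -0.286 -2.146 -2.662
vertex 0.571 -4.183 -1.756
endloop
endfacet
facet normal -0.104 0.678 -0.727
outer loop
vertex -0.286 -2.146 -2.662
vertex 0.349 -2.737 -3.304
vertex -0.713 -2.693 -3.111
endloop
endfacet
facet normal -0.725 0.001 0.688
outer loop
vertex -0.286 -2.146 -2.662
vertex -0.713 -2.693 -3.111
vertex 0.571 -4.183 -1.756
endloop
endfacet
facet normal -0.104 0.679 -0.727
outer loop
vertex -0.713 -2.693 -3.111
vertex 0.349 -2.737 -3.304
vertex -0.517 -3.266 -3.674
endloop
endfacet
facet normal -0.830 -0.508 0.228
outer loop
vertex -0.713 -2.693 -3.111
vertex -0.517 -3.266 -3.674
vertex 0.571 -4.183 -1.756
endloop
endfacet
facet normal -0.104 0.679 -0.727
outer loop
vertex -0.517 -3.266 -3.674
vertex 0.349 -2.737 -3.304
vertex 0.186 -3.529 -4.02
endloop
endfacet
facet normal -0.423 -0.887 -0.184
outer loop
vertex -0.517 -3.266 -3.674
vertex 0.186 -3.529 -4.02
vertex 0.571 -4.183 -1.756
endloop
endfacet
facet normal -0.104 0.679 -0.727
outer loop
vertex 0.186 -3.529 -4.02
vertex 0.349 -2.737 -3.304
vertex 0.984 -3.329 -3.947
endloop
endfacet
facet normal 0.258 -0.916 -0.308
outer loop
vertex 0.186 -3.529 -4.02
vertex 0.984 -3.329 -3.947
vertex 0.571 -4.183 -1.756
endloop
endfacet
facet normal -0.104 0.678 -0.727
outer loop
vertex 0.984 -3.329 -3.947
vertex 0.349 -2.737 -3.304
vertex 1.411 -2.782 -3.498
endloop
endfacet
facet normal 0.814 -0.577 -0.071
outer loop
vertex 0.984 -3.329 -3.947
vertex 1.411 -2.782 -3.498
vertex 0.571 -4.183 -1.756
endloop
endfacet
facet normal -0.104 0.679 -0.727
outer loop
vertex 1.411 -2.782 -3.498
vertex 0.349 -2.737 -3.304
vertex 1.215 -2.209 -2.935
endloop
endfacet
facet normal 0.919 -0.068 0.389
outer loop
vertex 1.411 -2.782 -3.498
vertex 1.215 -2.209 -2.935
vertex 0.571 -4.183 -1.756
endloop
endfacet
facet normal 0.707 0.070 -0.704
outer loop
vertex -0.112 1.508 2.115
vertex -0.648 1.746 1.6
vertex -0.211 2.177 2.082
endloop
endfacet
facet normal 0.692 0.137 0.709
outer loop
vertex -0.112 1.508 2.115
vertex -0.211 2.177 2.082
vertex -1.236 1.396 3.234
endloop
endfacet
facet normal 0.692 0.137 0.709
outer loop
vertex -1.236 1.396 3.234
vertex -0.211 2.177 2.082
vertex -1.335 2.065 3.201
endloop
endfacet
facet normal -0.706 -0.070 0.704
outer loop
vertex -1.236 1.396 3.234
vertex -1.335 2.065 3.201
vertex -1.772 1.634 2.72
endloop
endfacet
facet normal 0.707 0.071 -0.704
outer loop
vertex -0.211 2.177 2.082
vertex -0.648 1.746 1.6
vertex -0.639 2.521 1.687
endloop
endfacet
facet normal 0.317 0.858 0.404
outer loop
vertex -0.211 2.177 2.082
vertex -0.639 2.521 1.687
vertex -1.335 2.065 3.201
endloop
endfacet
facet normal 0.317 0.858 0.404
outer loop
vertex -1.335 2.065 3.201
vertex -0.639 2.521 1.687
vertex -1.763 2.409 2.806
endloop
endfacet
facet normal -0.706 -0.070 0.704
outer loop
vertex -1.335 2.065 3.201
vertex -1.763 2.409 2.806
vertex -1.772 1.634 2.72
endloop
endfacet
facet normal 0.707 0.071 -0.704
outer loop
vertex -0.639 2.521 1.687
vertex -0.648 1.746 1.6
vertex -1.074 2.282 1.226
endloop
endfacet
facet normal -0.296 0.933 -0.204
outer loop
vertex -0.639 2.521 1.687
vertex -1.074 2.282 1.226
vertex -1.763 2.409 2.806
endloop
endfacet
facet normal -0.297 0.933 -0.204
outer loop
vertex -1.763 2.409 2.806
vertex -1.074 2.282 1.226
vertex -2.198 2.17 2.346
endloop
endfacet
facet normal -0.706 -0.070 0.704
outer loop
vertex -1.763 2.409 2.806
vertex -2.198 2.17 2.346
vertex -1.772 1.634 2.72
endloop
endfacet
facet normal 0.706 0.070 -0.704
outer loop
vertex -1.074 2.282 1.226
vertex -0.648 1.746 1.6
vertex -1.188 1.639 1.048
endloop
endfacet
facet normal -0.687 0.304 -0.659
outer loop
vertex -1.074 2.282 1.226
vertex -1.188 1.639 1.048
vertex -2.198 2.17 2.346
endloop
endfacet
facet normal -0.687 0.305 -0.659
outer loop
vertex -2.198 2.17 2.346
vertex -1.188 1.639 1.048
vertex -2.312 1.527 2.167
endloop
endfacet
facet normal -0.707 -0.071 0.704
outer loop
vertex -2.198 2.17 2.346
vertex -2.312 1.527 2.167
vertex -1.772 1.634 2.72
endloop
endfacet
facet normal 0.706 0.071 -0.705
outer loop
vertex -1.188 1.639 1.048
vertex -0.648 1.746 1.6
vertex -0.895 1.077 1.285
endloop
endfacet
facet normal -0.560 -0.552 -0.618
outer loop
vertex -1.188 1.639 1.048
vertex -0.895 1.077 1.285
vertex -2.312 1.527 2.167
endloop
endfacet
facet normal -0.560 -0.552 -0.618
outer loop
vertex -2.312 1.527 2.167
vertex -0.895 1.077 1.285
vertex -2.019 0.965 2.404
endloop
endfacet
facet normal -0.707 -0.072 0.704
outer loop
vertex -2.312 1.527 2.167
vertex -2.019 0.965 2.404
vertex -1.772 1.634 2.72
endloop
endfacet
facet normal 0.707 0.070 -0.703
outer loop
vertex -0.895 1.077 1.285
vertex -0.648 1.746 1.6
vertex -0.417 1.018 1.76
endloop
endfacet
facet normal -0.012 -0.994 -0.111
outer loop
vertex -0.895 1.077 1.285
vertex -0.417 1.018 1.76
vertex -2.019 0.965 2.404
endloop
endfacet
facet normal -0.012 -0.994 -0.111
outer loop
vertex -2.019 0.965 2.404
vertex -0.417 1.018 1.76
vertex -1.54 0.906 2.879
endloop
endfacet
facet normal -0.707 -0.072 0.704
outer loop
vertex -2.019 0.965 2.404
vertex -1.54 0.906 2.879
vertex -1.772 1.634 2.72
endloop
endfacet
facet normal 0.707 0.070 -0.704
outer loop
vertex -0.417 1.018 1.76
vertex -0.648 1.746 1.6
vertex -0.112 1.508 2.115
endloop
endfacet
facet normal 0.546 -0.687 0.479
outer loop
vertex -0.417 1.018 1.76
vertex -0.112 1.508 2.115
vertex -1.54 0.906 2.879
endloop
endfacet
facet normal 0.546 -0.687 0.480
outer loop
vertex -1.54 0.906 2.879
vertex -0.112 1.508 2.115
vertex -1.236 1.396 3.234
endloop
endfacet
facet normal -0.707 -0.071 0.704
outer loop
vertex -1.54 0.906 2.879
vertex -1.236 1.396 3.234
vertex -1.772 1.634 2.72
endloop
endfacet

endsolid
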